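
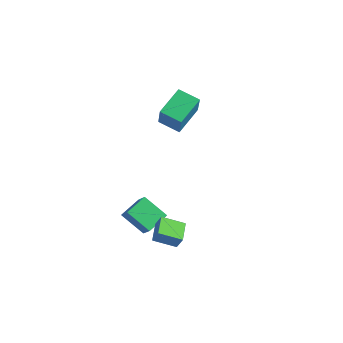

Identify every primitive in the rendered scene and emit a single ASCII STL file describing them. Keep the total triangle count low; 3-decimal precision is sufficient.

solid 
facet normal -0.876 -0.361 0.320
outer loop
vertex -3.038 2.552 2.96
vertex -3.445 4.301 3.817
vertex -3.898 3.166 1.298
endloop
endfacet
facet normal 0.205 -0.879 -0.431
outer loop
vertex -2.655 3.679 0.843
vertex -3.038 2.552 2.96
vertex -3.898 3.166 1.298
endloop
endfacet
facet normal -0.876 -0.361 0.320
outer loop
vertex -3.898 3.166 1.298
vertex -3.445 4.301 3.817
vertex -4.306 4.915 2.155
endloop
endfacet
facet normal -0.437 0.311 -0.844
outer loop
vertex -4.306 4.915 2.155
vertex -2.655 3.679 0.843
vertex -3.898 3.166 1.298
endloop
endfacet
facet normal 0.437 -0.312 0.844
outer loop
vertex -3.038 2.552 2.96
vertex -2.202 4.814 3.362
vertex -3.445 4.301 3.817
endloop
endfacet
facet normal 0.205 -0.879 -0.431
outer loop
vertex -1.794 3.065 2.505
vertex -3.038 2.552 2.96
vertex -2.655 3.679 0.843
endloop
endfacet
facet normal 0.437 -0.311 0.844
outer loop
vertex -1.794 3.065 2.505
vertex -2.202 4.814 3.362
vertex -3.038 2.552 2.96
endloop
endfacet
facet normal -0.205 0.879 0.431
outer loop
vertex -3.445 4.301 3.817
vertex -2.202 4.814 3.362
vertex -4.306 4.915 2.155
endloop
endfacet
facet normal -0.437 0.312 -0.844
outer loop
vertex -3.062 5.428 1.7
vertex -2.655 3.679 0.843
vertex -4.306 4.915 2.155
endloop
endfacet
facet normal -0.205 0.879 0.431
outer loop
vertex -4.306 4.915 2.155
vertex -2.202 4.814 3.362
vertex -3.062 5.428 1.7
endloop
endfacet
facet normal 0.876 0.361 -0.320
outer loop
vertex -3.062 5.428 1.7
vertex -1.794 3.065 2.505
vertex -2.655 3.679 0.843
endloop
endfacet
facet normal 0.876 0.361 -0.320
outer loop
vertex -2.202 4.814 3.362
vertex -1.794 3.065 2.505
vertex -3.062 5.428 1.7
endloop
endfacet
facet normal -0.743 -0.290 0.603
outer loop
vertex 1.346 -3.512 0.188
vertex 1.229 -2.186 0.682
vertex 0.509 -3.248 -0.716
endloop
endfacet
facet normal 0.082 -0.934 -0.349
outer loop
vertex 1.771 -2.754 -1.742
vertex 1.346 -3.512 0.188
vertex 0.509 -3.248 -0.716
endloop
endfacet
facet normal -0.743 -0.290 0.603
outer loop
vertex 0.509 -3.248 -0.716
vertex 1.229 -2.186 0.682
vertex 0.392 -1.922 -0.222
endloop
endfacet
facet normal -0.665 0.209 -0.717
outer loop
vertex 0.392 -1.922 -0.222
vertex 1.771 -2.754 -1.742
vertex 0.509 -3.248 -0.716
endloop
endfacet
facet normal 0.665 -0.209 0.717
outer loop
vertex 1.346 -3.512 0.188
vertex 2.491 -1.692 -0.344
vertex 1.229 -2.186 0.682
endloop
endfacet
facet normal 0.082 -0.934 -0.349
outer loop
vertex 2.608 -3.018 -0.838
vertex 1.346 -3.512 0.188
vertex 1.771 -2.754 -1.742
endloop
endfacet
facet normal 0.665 -0.209 0.717
outer loop
vertex 2.608 -3.018 -0.838
vertex 2.491 -1.692 -0.344
vertex 1.346 -3.512 0.188
endloop
endfacet
facet normal -0.082 0.934 0.349
outer loop
vertex 1.229 -2.186 0.682
vertex 2.491 -1.692 -0.344
vertex 0.392 -1.922 -0.222
endloop
endfacet
facet normal -0.665 0.209 -0.717
outer loop
vertex 1.654 -1.428 -1.248
vertex 1.771 -2.754 -1.742
vertex 0.392 -1.922 -0.222
endloop
endfacet
facet normal -0.082 0.934 0.349
outer loop
vertex 0.392 -1.922 -0.222
vertex 2.491 -1.692 -0.344
vertex 1.654 -1.428 -1.248
endloop
endfacet
facet normal 0.743 0.290 -0.603
outer loop
vertex 1.654 -1.428 -1.248
vertex 2.608 -3.018 -0.838
vertex 1.771 -2.754 -1.742
endloop
endfacet
facet normal 0.743 0.290 -0.603
outer loop
vertex 2.491 -1.692 -0.344
vertex 2.608 -3.018 -0.838
vertex 1.654 -1.428 -1.248
endloop
endfacet
facet normal -0.648 0.724 0.235
outer loop
vertex 3.211 -2.703 0.563
vertex 4.08 -1.755 0.037
vertex 2.824 -2.791 -0.234
endloop
endfacet
facet normal -0.625 -0.682 0.379
outer loop
vertex 3.66 -3.725 -0.537
vertex 3.211 -2.703 0.563
vertex 2.824 -2.791 -0.234
endloop
endfacet
facet normal -0.648 0.724 0.236
outer loop
vertex 2.824 -2.791 -0.234
vertex 4.08 -1.755 0.037
vertex 3.693 -1.842 -0.76
endloop
endfacet
facet normal -0.434 -0.098 -0.895
outer loop
vertex 3.693 -1.842 -0.76
vertex 3.66 -3.725 -0.537
vertex 2.824 -2.791 -0.234
endloop
endfacet
facet normal 0.434 0.098 0.895
outer loop
vertex 3.211 -2.703 0.563
vertex 4.916 -2.689 -0.266
vertex 4.08 -1.755 0.037
endloop
endfacet
facet normal -0.626 -0.682 0.378
outer loop
vertex 4.047 -3.638 0.26
vertex 3.211 -2.703 0.563
vertex 3.66 -3.725 -0.537
endloop
endfacet
facet normal 0.434 0.098 0.895
outer loop
vertex 4.047 -3.638 0.26
vertex 4.916 -2.689 -0.266
vertex 3.211 -2.703 0.563
endloop
endfacet
facet normal 0.625 0.682 -0.378
outer loop
vertex 4.08 -1.755 0.037
vertex 4.916 -2.689 -0.266
vertex 3.693 -1.842 -0.76
endloop
endfacet
facet normal -0.435 -0.098 -0.895
outer loop
vertex 4.529 -2.777 -1.063
vertex 3.66 -3.725 -0.537
vertex 3.693 -1.842 -0.76
endloop
endfacet
facet normal 0.625 0.682 -0.379
outer loop
vertex 3.693 -1.842 -0.76
vertex 4.916 -2.689 -0.266
vertex 4.529 -2.777 -1.063
endloop
endfacet
facet normal 0.648 -0.724 -0.235
outer loop
vertex 4.529 -2.777 -1.063
vertex 4.047 -3.638 0.26
vertex 3.66 -3.725 -0.537
endloop
endfacet
facet normal 0.648 -0.724 -0.235
outer loop
vertex 4.916 -2.689 -0.266
vertex 4.047 -3.638 0.26
vertex 4.529 -2.777 -1.063
endloop
endfacet

endsolid


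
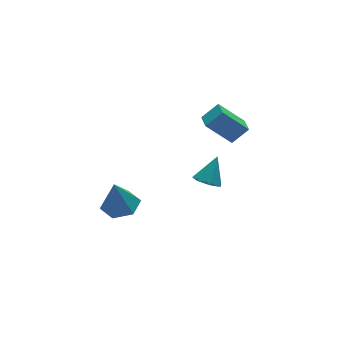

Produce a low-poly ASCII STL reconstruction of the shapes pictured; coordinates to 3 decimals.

solid 
facet normal -0.547 -0.338 -0.766
outer loop
vertex 2.806 3.117 -1.795
vertex 2.174 3.362 -1.452
vertex 2.625 3.734 -1.938
endloop
endfacet
facet normal 0.946 0.222 -0.238
outer loop
vertex 2.806 3.117 -1.795
vertex 2.625 3.734 -1.938
vertex 3.006 3.878 -0.288
endloop
endfacet
facet normal -0.547 -0.338 -0.766
outer loop
vertex 2.625 3.734 -1.938
vertex 2.174 3.362 -1.452
vertex 2.104 4.072 -1.715
endloop
endfacet
facet normal 0.478 0.859 -0.185
outer loop
vertex 2.625 3.734 -1.938
vertex 2.104 4.072 -1.715
vertex 3.006 3.878 -0.288
endloop
endfacet
facet normal -0.547 -0.338 -0.766
outer loop
vertex 2.104 4.072 -1.715
vertex 2.174 3.362 -1.452
vertex 1.636 3.875 -1.294
endloop
endfacet
facet normal -0.181 0.953 0.244
outer loop
vertex 2.104 4.072 -1.715
vertex 1.636 3.875 -1.294
vertex 3.006 3.878 -0.288
endloop
endfacet
facet normal -0.547 -0.338 -0.766
outer loop
vertex 1.636 3.875 -1.294
vertex 2.174 3.362 -1.452
vertex 1.573 3.293 -0.992
endloop
endfacet
facet normal -0.534 0.434 0.726
outer loop
vertex 1.636 3.875 -1.294
vertex 1.573 3.293 -0.992
vertex 3.006 3.878 -0.288
endloop
endfacet
facet normal -0.547 -0.340 -0.765
outer loop
vertex 1.573 3.293 -0.992
vertex 2.174 3.362 -1.452
vertex 1.963 2.763 -1.035
endloop
endfacet
facet normal -0.316 -0.306 0.898
outer loop
vertex 1.573 3.293 -0.992
vertex 1.963 2.763 -1.035
vertex 3.006 3.878 -0.288
endloop
endfacet
facet normal -0.548 -0.340 -0.765
outer loop
vertex 1.963 2.763 -1.035
vertex 2.174 3.362 -1.452
vertex 2.512 2.684 -1.393
endloop
endfacet
facet normal 0.309 -0.712 0.631
outer loop
vertex 1.963 2.763 -1.035
vertex 2.512 2.684 -1.393
vertex 3.006 3.878 -0.288
endloop
endfacet
facet normal -0.547 -0.339 -0.765
outer loop
vertex 2.512 2.684 -1.393
vertex 2.174 3.362 -1.452
vertex 2.806 3.117 -1.795
endloop
endfacet
facet normal 0.871 -0.476 0.125
outer loop
vertex 2.512 2.684 -1.393
vertex 2.806 3.117 -1.795
vertex 3.006 3.878 -0.288
endloop
endfacet
facet normal -0.752 0.087 -0.653
outer loop
vertex 2.1 3.479 2.982
vertex 2.317 4.277 2.839
vertex 3.233 2.922 1.603
endloop
endfacet
facet normal -0.259 -0.951 0.171
outer loop
vertex 4.083 2.823 2.341
vertex 2.1 3.479 2.982
vertex 3.233 2.922 1.603
endloop
endfacet
facet normal -0.752 0.088 -0.653
outer loop
vertex 3.233 2.922 1.603
vertex 2.317 4.277 2.839
vertex 3.451 3.72 1.459
endloop
endfacet
facet normal 0.606 -0.299 -0.738
outer loop
vertex 3.451 3.72 1.459
vertex 4.083 2.823 2.341
vertex 3.233 2.922 1.603
endloop
endfacet
facet normal -0.606 0.297 0.738
outer loop
vertex 2.1 3.479 2.982
vertex 3.167 4.178 3.577
vertex 2.317 4.277 2.839
endloop
endfacet
facet normal -0.259 -0.951 0.171
outer loop
vertex 2.949 3.38 3.721
vertex 2.1 3.479 2.982
vertex 4.083 2.823 2.341
endloop
endfacet
facet normal -0.607 0.299 0.737
outer loop
vertex 2.949 3.38 3.721
vertex 3.167 4.178 3.577
vertex 2.1 3.479 2.982
endloop
endfacet
facet normal 0.259 0.951 -0.171
outer loop
vertex 2.317 4.277 2.839
vertex 3.167 4.178 3.577
vertex 3.451 3.72 1.459
endloop
endfacet
facet normal 0.607 -0.297 -0.737
outer loop
vertex 4.3 3.621 2.198
vertex 4.083 2.823 2.341
vertex 3.451 3.72 1.459
endloop
endfacet
facet normal 0.259 0.951 -0.171
outer loop
vertex 3.451 3.72 1.459
vertex 3.167 4.178 3.577
vertex 4.3 3.621 2.198
endloop
endfacet
facet normal 0.752 -0.087 0.653
outer loop
vertex 4.3 3.621 2.198
vertex 2.949 3.38 3.721
vertex 4.083 2.823 2.341
endloop
endfacet
facet normal 0.752 -0.088 0.653
outer loop
vertex 3.167 4.178 3.577
vertex 2.949 3.38 3.721
vertex 4.3 3.621 2.198
endloop
endfacet
facet normal 0.153 -0.052 -0.987
outer loop
vertex -1.747 2.66 -0.256
vertex -2.661 2.976 -0.414
vertex -1.927 3.62 -0.334
endloop
endfacet
facet normal 0.799 0.196 0.568
outer loop
vertex -1.747 2.66 -0.256
vertex -1.927 3.62 -0.334
vertex -2.919 3.064 1.254
endloop
endfacet
facet normal 0.153 -0.052 -0.987
outer loop
vertex -1.927 3.62 -0.334
vertex -2.661 2.976 -0.414
vertex -2.841 3.936 -0.492
endloop
endfacet
facet normal 0.223 0.868 0.443
outer loop
vertex -1.927 3.62 -0.334
vertex -2.841 3.936 -0.492
vertex -2.919 3.064 1.254
endloop
endfacet
facet normal 0.153 -0.052 -0.987
outer loop
vertex -2.841 3.936 -0.492
vertex -2.661 2.976 -0.414
vertex -3.575 3.292 -0.572
endloop
endfacet
facet normal -0.645 0.695 0.318
outer loop
vertex -2.841 3.936 -0.492
vertex -3.575 3.292 -0.572
vertex -2.919 3.064 1.254
endloop
endfacet
facet normal 0.153 -0.052 -0.987
outer loop
vertex -3.575 3.292 -0.572
vertex -2.661 2.976 -0.414
vertex -3.395 2.332 -0.494
endloop
endfacet
facet normal -0.936 -0.150 0.318
outer loop
vertex -3.575 3.292 -0.572
vertex -3.395 2.332 -0.494
vertex -2.919 3.064 1.254
endloop
endfacet
facet normal 0.153 -0.052 -0.987
outer loop
vertex -3.395 2.332 -0.494
vertex -2.661 2.976 -0.414
vertex -2.481 2.016 -0.336
endloop
endfacet
facet normal -0.360 -0.821 0.442
outer loop
vertex -3.395 2.332 -0.494
vertex -2.481 2.016 -0.336
vertex -2.919 3.064 1.254
endloop
endfacet
facet normal 0.153 -0.052 -0.987
outer loop
vertex -2.481 2.016 -0.336
vertex -2.661 2.976 -0.414
vertex -1.747 2.66 -0.256
endloop
endfacet
facet normal 0.507 -0.649 0.567
outer loop
vertex -2.481 2.016 -0.336
vertex -1.747 2.66 -0.256
vertex -2.919 3.064 1.254
endloop
endfacet

endsolid


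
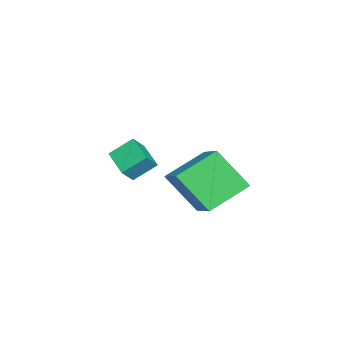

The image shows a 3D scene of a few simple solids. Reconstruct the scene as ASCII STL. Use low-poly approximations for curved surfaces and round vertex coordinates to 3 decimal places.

solid 
facet normal -0.737 -0.589 0.331
outer loop
vertex -2.005 -3.047 -0.682
vertex -2.535 -2.738 -1.313
vertex -1.619 -3.964 -1.455
endloop
endfacet
facet normal 0.602 -0.351 0.717
outer loop
vertex -0.565 -3.122 -1.927
vertex -2.005 -3.047 -0.682
vertex -1.619 -3.964 -1.455
endloop
endfacet
facet normal -0.737 -0.589 0.331
outer loop
vertex -1.619 -3.964 -1.455
vertex -2.535 -2.738 -1.313
vertex -2.149 -3.655 -2.086
endloop
endfacet
facet normal 0.306 -0.728 -0.614
outer loop
vertex -2.149 -3.655 -2.086
vertex -0.565 -3.122 -1.927
vertex -1.619 -3.964 -1.455
endloop
endfacet
facet normal -0.306 0.728 0.614
outer loop
vertex -2.005 -3.047 -0.682
vertex -1.481 -1.896 -1.785
vertex -2.535 -2.738 -1.313
endloop
endfacet
facet normal 0.602 -0.351 0.717
outer loop
vertex -0.951 -2.205 -1.154
vertex -2.005 -3.047 -0.682
vertex -0.565 -3.122 -1.927
endloop
endfacet
facet normal -0.306 0.728 0.614
outer loop
vertex -0.951 -2.205 -1.154
vertex -1.481 -1.896 -1.785
vertex -2.005 -3.047 -0.682
endloop
endfacet
facet normal -0.602 0.351 -0.717
outer loop
vertex -2.535 -2.738 -1.313
vertex -1.481 -1.896 -1.785
vertex -2.149 -3.655 -2.086
endloop
endfacet
facet normal 0.306 -0.728 -0.614
outer loop
vertex -1.095 -2.813 -2.558
vertex -0.565 -3.122 -1.927
vertex -2.149 -3.655 -2.086
endloop
endfacet
facet normal -0.602 0.351 -0.717
outer loop
vertex -2.149 -3.655 -2.086
vertex -1.481 -1.896 -1.785
vertex -1.095 -2.813 -2.558
endloop
endfacet
facet normal 0.737 0.589 -0.331
outer loop
vertex -1.095 -2.813 -2.558
vertex -0.951 -2.205 -1.154
vertex -0.565 -3.122 -1.927
endloop
endfacet
facet normal 0.737 0.589 -0.331
outer loop
vertex -1.481 -1.896 -1.785
vertex -0.951 -2.205 -1.154
vertex -1.095 -2.813 -2.558
endloop
endfacet
facet normal -0.791 -0.404 -0.460
outer loop
vertex -0.215 0.29 -0.17
vertex 0.018 1.628 -1.745
vertex 0.97 -0.992 -1.082
endloop
endfacet
facet normal -0.112 -0.643 0.758
outer loop
vertex 2.702 -0.108 -0.075
vertex -0.215 0.29 -0.17
vertex 0.97 -0.992 -1.082
endloop
endfacet
facet normal -0.791 -0.404 -0.460
outer loop
vertex 0.97 -0.992 -1.082
vertex 0.018 1.628 -1.745
vertex 1.203 0.346 -2.658
endloop
endfacet
facet normal 0.602 -0.651 -0.463
outer loop
vertex 1.203 0.346 -2.658
vertex 2.702 -0.108 -0.075
vertex 0.97 -0.992 -1.082
endloop
endfacet
facet normal -0.602 0.651 0.464
outer loop
vertex -0.215 0.29 -0.17
vertex 1.75 2.512 -0.738
vertex 0.018 1.628 -1.745
endloop
endfacet
facet normal -0.112 -0.643 0.757
outer loop
vertex 1.517 1.174 0.838
vertex -0.215 0.29 -0.17
vertex 2.702 -0.108 -0.075
endloop
endfacet
facet normal -0.602 0.651 0.463
outer loop
vertex 1.517 1.174 0.838
vertex 1.75 2.512 -0.738
vertex -0.215 0.29 -0.17
endloop
endfacet
facet normal 0.112 0.643 -0.757
outer loop
vertex 0.018 1.628 -1.745
vertex 1.75 2.512 -0.738
vertex 1.203 0.346 -2.658
endloop
endfacet
facet normal 0.602 -0.650 -0.464
outer loop
vertex 2.935 1.23 -1.65
vertex 2.702 -0.108 -0.075
vertex 1.203 0.346 -2.658
endloop
endfacet
facet normal 0.113 0.643 -0.758
outer loop
vertex 1.203 0.346 -2.658
vertex 1.75 2.512 -0.738
vertex 2.935 1.23 -1.65
endloop
endfacet
facet normal 0.791 0.404 0.460
outer loop
vertex 2.935 1.23 -1.65
vertex 1.517 1.174 0.838
vertex 2.702 -0.108 -0.075
endloop
endfacet
facet normal 0.791 0.404 0.460
outer loop
vertex 1.75 2.512 -0.738
vertex 1.517 1.174 0.838
vertex 2.935 1.23 -1.65
endloop
endfacet

endsolid


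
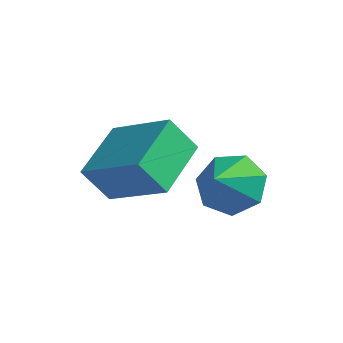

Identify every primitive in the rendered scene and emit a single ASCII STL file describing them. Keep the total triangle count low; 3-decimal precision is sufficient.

solid 
facet normal -0.871 0.027 -0.491
outer loop
vertex -1.612 -2.902 -1.013
vertex -1.83 -1.316 -0.54
vertex -1.086 -2.557 -1.928
endloop
endfacet
facet normal 0.131 -0.950 -0.283
outer loop
vertex 0.49 -2.604 -1.04
vertex -1.612 -2.902 -1.013
vertex -1.086 -2.557 -1.928
endloop
endfacet
facet normal -0.871 0.026 -0.490
outer loop
vertex -1.086 -2.557 -1.928
vertex -1.83 -1.316 -0.54
vertex -1.305 -0.97 -1.455
endloop
endfacet
facet normal 0.474 0.311 -0.824
outer loop
vertex -1.305 -0.97 -1.455
vertex 0.49 -2.604 -1.04
vertex -1.086 -2.557 -1.928
endloop
endfacet
facet normal -0.474 -0.311 0.824
outer loop
vertex -1.612 -2.902 -1.013
vertex -0.254 -1.363 0.348
vertex -1.83 -1.316 -0.54
endloop
endfacet
facet normal 0.131 -0.950 -0.284
outer loop
vertex -0.035 -2.95 -0.125
vertex -1.612 -2.902 -1.013
vertex 0.49 -2.604 -1.04
endloop
endfacet
facet normal -0.473 -0.311 0.824
outer loop
vertex -0.035 -2.95 -0.125
vertex -0.254 -1.363 0.348
vertex -1.612 -2.902 -1.013
endloop
endfacet
facet normal -0.132 0.950 0.284
outer loop
vertex -1.83 -1.316 -0.54
vertex -0.254 -1.363 0.348
vertex -1.305 -0.97 -1.455
endloop
endfacet
facet normal 0.474 0.311 -0.824
outer loop
vertex 0.272 -1.018 -0.567
vertex 0.49 -2.604 -1.04
vertex -1.305 -0.97 -1.455
endloop
endfacet
facet normal -0.131 0.950 0.283
outer loop
vertex -1.305 -0.97 -1.455
vertex -0.254 -1.363 0.348
vertex 0.272 -1.018 -0.567
endloop
endfacet
facet normal 0.871 -0.026 0.490
outer loop
vertex 0.272 -1.018 -0.567
vertex -0.035 -2.95 -0.125
vertex 0.49 -2.604 -1.04
endloop
endfacet
facet normal 0.871 -0.026 0.491
outer loop
vertex -0.254 -1.363 0.348
vertex -0.035 -2.95 -0.125
vertex 0.272 -1.018 -0.567
endloop
endfacet
facet normal -0.062 0.761 -0.646
outer loop
vertex 1.248 0.146 -2.791
vertex 0.384 0.265 -2.568
vertex 1.115 0.638 -2.199
endloop
endfacet
facet normal 0.843 -0.304 0.443
outer loop
vertex 1.248 0.146 -2.791
vertex 1.115 0.638 -2.199
vertex 0.456 -0.625 -1.812
endloop
endfacet
facet normal -0.062 0.761 -0.646
outer loop
vertex 1.115 0.638 -2.199
vertex 0.384 0.265 -2.568
vertex 0.432 0.849 -1.885
endloop
endfacet
facet normal 0.430 0.052 0.901
outer loop
vertex 1.115 0.638 -2.199
vertex 0.432 0.849 -1.885
vertex 0.456 -0.625 -1.812
endloop
endfacet
facet normal -0.063 0.761 -0.646
outer loop
vertex 0.432 0.849 -1.885
vertex 0.384 0.265 -2.568
vertex -0.287 0.62 -2.085
endloop
endfacet
facet normal -0.280 0.043 0.959
outer loop
vertex 0.432 0.849 -1.885
vertex -0.287 0.62 -2.085
vertex 0.456 -0.625 -1.812
endloop
endfacet
facet normal -0.062 0.761 -0.646
outer loop
vertex -0.287 0.62 -2.085
vertex 0.384 0.265 -2.568
vertex -0.501 0.124 -2.649
endloop
endfacet
facet normal -0.754 -0.325 0.571
outer loop
vertex -0.287 0.62 -2.085
vertex -0.501 0.124 -2.649
vertex 0.456 -0.625 -1.812
endloop
endfacet
facet normal -0.062 0.761 -0.646
outer loop
vertex -0.501 0.124 -2.649
vertex 0.384 0.265 -2.568
vertex -0.048 -0.266 -3.152
endloop
endfacet
facet normal -0.632 -0.774 0.031
outer loop
vertex -0.501 0.124 -2.649
vertex -0.048 -0.266 -3.152
vertex 0.456 -0.625 -1.812
endloop
endfacet
facet normal -0.062 0.761 -0.646
outer loop
vertex -0.048 -0.266 -3.152
vertex 0.384 0.265 -2.568
vertex 0.73 -0.256 -3.215
endloop
endfacet
facet normal -0.008 -0.967 -0.256
outer loop
vertex -0.048 -0.266 -3.152
vertex 0.73 -0.256 -3.215
vertex 0.456 -0.625 -1.812
endloop
endfacet
facet normal -0.062 0.761 -0.646
outer loop
vertex 0.73 -0.256 -3.215
vertex 0.384 0.265 -2.568
vertex 1.248 0.146 -2.791
endloop
endfacet
facet normal 0.648 -0.758 -0.073
outer loop
vertex 0.73 -0.256 -3.215
vertex 1.248 0.146 -2.791
vertex 0.456 -0.625 -1.812
endloop
endfacet

endsolid


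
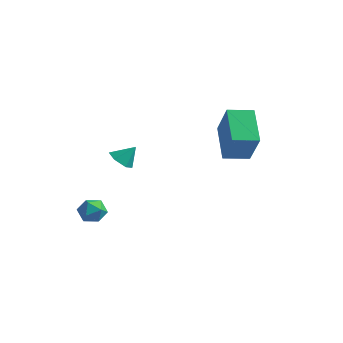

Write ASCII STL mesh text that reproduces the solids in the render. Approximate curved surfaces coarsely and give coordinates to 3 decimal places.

solid 
facet normal -0.466 0.297 -0.833
outer loop
vertex 0.96 3.135 3.189
vertex 1.869 4.136 3.038
vertex 2.214 1.821 2.019
endloop
endfacet
facet normal -0.668 -0.736 0.111
outer loop
vertex 3.211 1.184 3.802
vertex 0.96 3.135 3.189
vertex 2.214 1.821 2.019
endloop
endfacet
facet normal -0.466 0.297 -0.833
outer loop
vertex 2.214 1.821 2.019
vertex 1.869 4.136 3.038
vertex 3.122 2.822 1.868
endloop
endfacet
facet normal 0.580 -0.608 -0.542
outer loop
vertex 3.122 2.822 1.868
vertex 3.211 1.184 3.802
vertex 2.214 1.821 2.019
endloop
endfacet
facet normal -0.580 0.608 0.542
outer loop
vertex 0.96 3.135 3.189
vertex 2.866 3.499 4.821
vertex 1.869 4.136 3.038
endloop
endfacet
facet normal -0.668 -0.736 0.111
outer loop
vertex 1.958 2.498 4.972
vertex 0.96 3.135 3.189
vertex 3.211 1.184 3.802
endloop
endfacet
facet normal -0.580 0.608 0.542
outer loop
vertex 1.958 2.498 4.972
vertex 2.866 3.499 4.821
vertex 0.96 3.135 3.189
endloop
endfacet
facet normal 0.668 0.736 -0.111
outer loop
vertex 1.869 4.136 3.038
vertex 2.866 3.499 4.821
vertex 3.122 2.822 1.868
endloop
endfacet
facet normal 0.580 -0.608 -0.542
outer loop
vertex 4.12 2.185 3.651
vertex 3.211 1.184 3.802
vertex 3.122 2.822 1.868
endloop
endfacet
facet normal 0.668 0.736 -0.111
outer loop
vertex 3.122 2.822 1.868
vertex 2.866 3.499 4.821
vertex 4.12 2.185 3.651
endloop
endfacet
facet normal 0.466 -0.298 0.833
outer loop
vertex 4.12 2.185 3.651
vertex 1.958 2.498 4.972
vertex 3.211 1.184 3.802
endloop
endfacet
facet normal 0.466 -0.297 0.833
outer loop
vertex 2.866 3.499 4.821
vertex 1.958 2.498 4.972
vertex 4.12 2.185 3.651
endloop
endfacet
facet normal -0.448 -0.492 -0.746
outer loop
vertex -0.847 -1.269 1.696
vertex -1.339 -1.534 2.166
vertex -1.464 -0.901 1.824
endloop
endfacet
facet normal 0.474 0.860 -0.190
outer loop
vertex -0.847 -1.269 1.696
vertex -1.464 -0.901 1.824
vertex -0.841 -0.986 2.994
endloop
endfacet
facet normal -0.448 -0.492 -0.746
outer loop
vertex -1.464 -0.901 1.824
vertex -1.339 -1.534 2.166
vertex -1.956 -1.166 2.294
endloop
endfacet
facet normal -0.290 0.931 0.222
outer loop
vertex -1.464 -0.901 1.824
vertex -1.956 -1.166 2.294
vertex -0.841 -0.986 2.994
endloop
endfacet
facet normal -0.448 -0.492 -0.746
outer loop
vertex -1.956 -1.166 2.294
vertex -1.339 -1.534 2.166
vertex -1.831 -1.798 2.636
endloop
endfacet
facet normal -0.541 0.315 0.780
outer loop
vertex -1.956 -1.166 2.294
vertex -1.831 -1.798 2.636
vertex -0.841 -0.986 2.994
endloop
endfacet
facet normal -0.447 -0.494 -0.746
outer loop
vertex -1.831 -1.798 2.636
vertex -1.339 -1.534 2.166
vertex -1.213 -2.166 2.509
endloop
endfacet
facet normal -0.031 -0.372 0.928
outer loop
vertex -1.831 -1.798 2.636
vertex -1.213 -2.166 2.509
vertex -0.841 -0.986 2.994
endloop
endfacet
facet normal -0.448 -0.494 -0.745
outer loop
vertex -1.213 -2.166 2.509
vertex -1.339 -1.534 2.166
vertex -0.721 -1.902 2.038
endloop
endfacet
facet normal 0.732 -0.443 0.517
outer loop
vertex -1.213 -2.166 2.509
vertex -0.721 -1.902 2.038
vertex -0.841 -0.986 2.994
endloop
endfacet
facet normal -0.448 -0.492 -0.746
outer loop
vertex -0.721 -1.902 2.038
vertex -1.339 -1.534 2.166
vertex -0.847 -1.269 1.696
endloop
endfacet
facet normal 0.984 0.173 -0.042
outer loop
vertex -0.721 -1.902 2.038
vertex -0.847 -1.269 1.696
vertex -0.841 -0.986 2.994
endloop
endfacet
facet normal -0.987 -0.089 0.133
outer loop
vertex -3.987 -1.214 -2.384
vertex -3.865 -1.856 -1.906
vertex -3.889 -1.113 -1.587
endloop
endfacet
facet normal -0.805 0.593 0.024
outer loop
vertex -3.987 -1.214 -2.384
vertex -3.889 -1.113 -1.587
vertex -3.531 -0.606 -2.106
endloop
endfacet
facet normal -0.476 0.635 -0.608
outer loop
vertex -3.987 -1.214 -2.384
vertex -3.531 -0.606 -2.106
vertex -3.286 -1.036 -2.747
endloop
endfacet
facet normal -0.455 -0.021 -0.890
outer loop
vertex -3.987 -1.214 -2.384
vertex -3.286 -1.036 -2.747
vertex -3.492 -1.809 -2.623
endloop
endfacet
facet normal -0.771 -0.468 -0.432
outer loop
vertex -3.987 -1.214 -2.384
vertex -3.492 -1.809 -2.623
vertex -3.865 -1.856 -1.906
endloop
endfacet
facet normal -0.338 0.779 0.528
outer loop
vertex -3.531 -0.606 -2.106
vertex -3.889 -1.113 -1.587
vertex -3.128 -0.871 -1.457
endloop
endfacet
facet normal -0.632 -0.323 0.705
outer loop
vertex -3.889 -1.113 -1.587
vertex -3.865 -1.856 -1.906
vertex -3.334 -1.644 -1.333
endloop
endfacet
facet normal -0.281 -0.937 -0.208
outer loop
vertex -3.865 -1.856 -1.906
vertex -3.492 -1.809 -2.623
vertex -3.089 -2.074 -1.974
endloop
endfacet
facet normal 0.230 -0.214 -0.949
outer loop
vertex -3.492 -1.809 -2.623
vertex -3.286 -1.036 -2.747
vertex -2.731 -1.567 -2.493
endloop
endfacet
facet normal 0.195 0.847 -0.494
outer loop
vertex -3.286 -1.036 -2.747
vertex -3.531 -0.606 -2.106
vertex -2.755 -0.824 -2.174
endloop
endfacet
facet normal 0.455 0.021 0.890
outer loop
vertex -2.633 -1.466 -1.696
vertex -3.128 -0.871 -1.457
vertex -3.334 -1.644 -1.333
endloop
endfacet
facet normal 0.476 -0.635 0.608
outer loop
vertex -2.633 -1.466 -1.696
vertex -3.334 -1.644 -1.333
vertex -3.089 -2.074 -1.974
endloop
endfacet
facet normal 0.805 -0.593 -0.024
outer loop
vertex -2.633 -1.466 -1.696
vertex -3.089 -2.074 -1.974
vertex -2.731 -1.567 -2.493
endloop
endfacet
facet normal 0.987 0.089 -0.133
outer loop
vertex -2.633 -1.466 -1.696
vertex -2.731 -1.567 -2.493
vertex -2.755 -0.824 -2.174
endloop
endfacet
facet normal 0.771 0.468 0.432
outer loop
vertex -2.633 -1.466 -1.696
vertex -2.755 -0.824 -2.174
vertex -3.128 -0.871 -1.457
endloop
endfacet
facet normal -0.230 0.214 0.949
outer loop
vertex -3.334 -1.644 -1.333
vertex -3.128 -0.871 -1.457
vertex -3.889 -1.113 -1.587
endloop
endfacet
facet normal -0.195 -0.847 0.494
outer loop
vertex -3.089 -2.074 -1.974
vertex -3.334 -1.644 -1.333
vertex -3.865 -1.856 -1.906
endloop
endfacet
facet normal 0.338 -0.779 -0.528
outer loop
vertex -2.731 -1.567 -2.493
vertex -3.089 -2.074 -1.974
vertex -3.492 -1.809 -2.623
endloop
endfacet
facet normal 0.632 0.323 -0.705
outer loop
vertex -2.755 -0.824 -2.174
vertex -2.731 -1.567 -2.493
vertex -3.286 -1.036 -2.747
endloop
endfacet
facet normal 0.281 0.937 0.208
outer loop
vertex -3.128 -0.871 -1.457
vertex -2.755 -0.824 -2.174
vertex -3.531 -0.606 -2.106
endloop
endfacet

endsolid


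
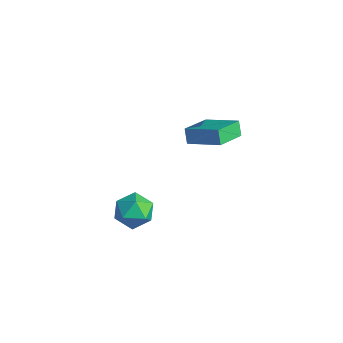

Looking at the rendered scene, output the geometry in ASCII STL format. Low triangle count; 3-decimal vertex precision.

solid 
facet normal -0.244 0.925 0.292
outer loop
vertex 1.614 -1.82 -4.041
vertex 1.35 -2.235 -2.948
vertex 2.462 -1.863 -3.196
endloop
endfacet
facet normal 0.259 0.942 -0.212
outer loop
vertex 1.614 -1.82 -4.041
vertex 2.462 -1.863 -3.196
vertex 2.72 -2.187 -4.32
endloop
endfacet
facet normal 0.004 0.612 -0.791
outer loop
vertex 1.614 -1.82 -4.041
vertex 2.72 -2.187 -4.32
vertex 1.767 -2.76 -4.768
endloop
endfacet
facet normal -0.658 0.391 -0.644
outer loop
vertex 1.614 -1.82 -4.041
vertex 1.767 -2.76 -4.768
vertex 0.92 -2.79 -3.92
endloop
endfacet
facet normal -0.811 0.584 0.026
outer loop
vertex 1.614 -1.82 -4.041
vertex 0.92 -2.79 -3.92
vertex 1.35 -2.235 -2.948
endloop
endfacet
facet normal 0.821 0.571 0.024
outer loop
vertex 2.72 -2.187 -4.32
vertex 2.462 -1.863 -3.196
vertex 3.14 -2.83 -3.4
endloop
endfacet
facet normal 0.006 0.542 0.840
outer loop
vertex 2.462 -1.863 -3.196
vertex 1.35 -2.235 -2.948
vertex 2.293 -2.86 -2.552
endloop
endfacet
facet normal -0.912 -0.010 0.409
outer loop
vertex 1.35 -2.235 -2.948
vertex 0.92 -2.79 -3.92
vertex 1.34 -3.433 -3.0
endloop
endfacet
facet normal -0.664 -0.323 -0.674
outer loop
vertex 0.92 -2.79 -3.92
vertex 1.767 -2.76 -4.768
vertex 1.598 -3.757 -4.124
endloop
endfacet
facet normal 0.407 0.036 -0.913
outer loop
vertex 1.767 -2.76 -4.768
vertex 2.72 -2.187 -4.32
vertex 2.71 -3.385 -4.372
endloop
endfacet
facet normal 0.658 -0.391 0.644
outer loop
vertex 2.446 -3.8 -3.279
vertex 3.14 -2.83 -3.4
vertex 2.293 -2.86 -2.552
endloop
endfacet
facet normal -0.004 -0.612 0.791
outer loop
vertex 2.446 -3.8 -3.279
vertex 2.293 -2.86 -2.552
vertex 1.34 -3.433 -3.0
endloop
endfacet
facet normal -0.259 -0.942 0.212
outer loop
vertex 2.446 -3.8 -3.279
vertex 1.34 -3.433 -3.0
vertex 1.598 -3.757 -4.124
endloop
endfacet
facet normal 0.244 -0.925 -0.292
outer loop
vertex 2.446 -3.8 -3.279
vertex 1.598 -3.757 -4.124
vertex 2.71 -3.385 -4.372
endloop
endfacet
facet normal 0.811 -0.584 -0.026
outer loop
vertex 2.446 -3.8 -3.279
vertex 2.71 -3.385 -4.372
vertex 3.14 -2.83 -3.4
endloop
endfacet
facet normal 0.664 0.323 0.674
outer loop
vertex 2.293 -2.86 -2.552
vertex 3.14 -2.83 -3.4
vertex 2.462 -1.863 -3.196
endloop
endfacet
facet normal -0.407 -0.036 0.913
outer loop
vertex 1.34 -3.433 -3.0
vertex 2.293 -2.86 -2.552
vertex 1.35 -2.235 -2.948
endloop
endfacet
facet normal -0.821 -0.571 -0.024
outer loop
vertex 1.598 -3.757 -4.124
vertex 1.34 -3.433 -3.0
vertex 0.92 -2.79 -3.92
endloop
endfacet
facet normal -0.006 -0.542 -0.840
outer loop
vertex 2.71 -3.385 -4.372
vertex 1.598 -3.757 -4.124
vertex 1.767 -2.76 -4.768
endloop
endfacet
facet normal 0.912 0.010 -0.409
outer loop
vertex 3.14 -2.83 -3.4
vertex 2.71 -3.385 -4.372
vertex 2.72 -2.187 -4.32
endloop
endfacet
facet normal -0.480 0.188 0.857
outer loop
vertex 1.205 3.339 -0.848
vertex 0.605 5.228 -1.598
vertex -0.605 2.439 -1.665
endloop
endfacet
facet normal 0.284 -0.891 0.353
outer loop
vertex -0.125 2.252 -2.522
vertex 1.205 3.339 -0.848
vertex -0.605 2.439 -1.665
endloop
endfacet
facet normal -0.480 0.188 0.857
outer loop
vertex -0.605 2.439 -1.665
vertex 0.605 5.228 -1.598
vertex -1.205 4.329 -2.416
endloop
endfacet
facet normal -0.830 -0.413 -0.375
outer loop
vertex -1.205 4.329 -2.416
vertex -0.125 2.252 -2.522
vertex -0.605 2.439 -1.665
endloop
endfacet
facet normal 0.830 0.413 0.375
outer loop
vertex 1.205 3.339 -0.848
vertex 1.085 5.041 -2.455
vertex 0.605 5.228 -1.598
endloop
endfacet
facet normal 0.283 -0.891 0.354
outer loop
vertex 1.685 3.151 -1.704
vertex 1.205 3.339 -0.848
vertex -0.125 2.252 -2.522
endloop
endfacet
facet normal 0.830 0.413 0.375
outer loop
vertex 1.685 3.151 -1.704
vertex 1.085 5.041 -2.455
vertex 1.205 3.339 -0.848
endloop
endfacet
facet normal -0.283 0.892 -0.353
outer loop
vertex 0.605 5.228 -1.598
vertex 1.085 5.041 -2.455
vertex -1.205 4.329 -2.416
endloop
endfacet
facet normal -0.830 -0.413 -0.375
outer loop
vertex -0.725 4.141 -3.272
vertex -0.125 2.252 -2.522
vertex -1.205 4.329 -2.416
endloop
endfacet
facet normal -0.283 0.891 -0.354
outer loop
vertex -1.205 4.329 -2.416
vertex 1.085 5.041 -2.455
vertex -0.725 4.141 -3.272
endloop
endfacet
facet normal 0.480 -0.188 -0.857
outer loop
vertex -0.725 4.141 -3.272
vertex 1.685 3.151 -1.704
vertex -0.125 2.252 -2.522
endloop
endfacet
facet normal 0.480 -0.188 -0.857
outer loop
vertex 1.085 5.041 -2.455
vertex 1.685 3.151 -1.704
vertex -0.725 4.141 -3.272
endloop
endfacet

endsolid


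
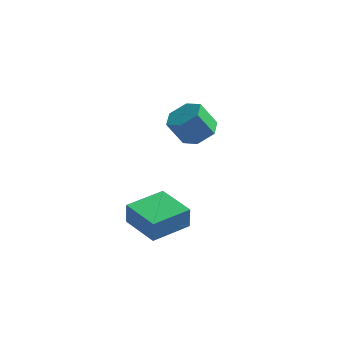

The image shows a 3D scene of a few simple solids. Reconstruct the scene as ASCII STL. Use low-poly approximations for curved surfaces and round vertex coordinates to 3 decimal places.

solid 
facet normal -0.504 -0.864 -0.021
outer loop
vertex 3.656 -4.233 -2.87
vertex 1.887 -3.204 -2.755
vertex 3.611 -4.178 -4.067
endloop
endfacet
facet normal 0.863 -0.502 -0.056
outer loop
vertex 4.673 -2.356 -4.025
vertex 3.656 -4.233 -2.87
vertex 3.611 -4.178 -4.067
endloop
endfacet
facet normal -0.503 -0.864 -0.020
outer loop
vertex 3.611 -4.178 -4.067
vertex 1.887 -3.204 -2.755
vertex 1.841 -3.15 -3.953
endloop
endfacet
facet normal -0.038 0.045 -0.998
outer loop
vertex 1.841 -3.15 -3.953
vertex 4.673 -2.356 -4.025
vertex 3.611 -4.178 -4.067
endloop
endfacet
facet normal 0.038 -0.045 0.998
outer loop
vertex 3.656 -4.233 -2.87
vertex 2.949 -1.382 -2.713
vertex 1.887 -3.204 -2.755
endloop
endfacet
facet normal 0.863 -0.502 -0.056
outer loop
vertex 4.719 -2.41 -2.827
vertex 3.656 -4.233 -2.87
vertex 4.673 -2.356 -4.025
endloop
endfacet
facet normal 0.038 -0.046 0.998
outer loop
vertex 4.719 -2.41 -2.827
vertex 2.949 -1.382 -2.713
vertex 3.656 -4.233 -2.87
endloop
endfacet
facet normal -0.863 0.502 0.056
outer loop
vertex 1.887 -3.204 -2.755
vertex 2.949 -1.382 -2.713
vertex 1.841 -3.15 -3.953
endloop
endfacet
facet normal -0.038 0.046 -0.998
outer loop
vertex 2.904 -1.327 -3.91
vertex 4.673 -2.356 -4.025
vertex 1.841 -3.15 -3.953
endloop
endfacet
facet normal -0.863 0.502 0.056
outer loop
vertex 1.841 -3.15 -3.953
vertex 2.949 -1.382 -2.713
vertex 2.904 -1.327 -3.91
endloop
endfacet
facet normal 0.504 0.864 0.020
outer loop
vertex 2.904 -1.327 -3.91
vertex 4.719 -2.41 -2.827
vertex 4.673 -2.356 -4.025
endloop
endfacet
facet normal 0.503 0.864 0.021
outer loop
vertex 2.949 -1.382 -2.713
vertex 4.719 -2.41 -2.827
vertex 2.904 -1.327 -3.91
endloop
endfacet
facet normal 0.468 0.215 -0.857
outer loop
vertex 4.107 2.266 -0.723
vertex 3.235 2.629 -1.108
vertex 3.868 3.251 -0.606
endloop
endfacet
facet normal 0.852 0.147 0.503
outer loop
vertex 4.107 2.266 -0.723
vertex 3.868 3.251 -0.606
vertex 3.377 1.929 0.613
endloop
endfacet
facet normal 0.852 0.147 0.502
outer loop
vertex 3.377 1.929 0.613
vertex 3.868 3.251 -0.606
vertex 3.138 2.913 0.731
endloop
endfacet
facet normal -0.468 -0.216 0.857
outer loop
vertex 3.377 1.929 0.613
vertex 3.138 2.913 0.731
vertex 2.505 2.291 0.228
endloop
endfacet
facet normal 0.468 0.216 -0.857
outer loop
vertex 3.868 3.251 -0.606
vertex 3.235 2.629 -1.108
vertex 2.996 3.613 -0.991
endloop
endfacet
facet normal 0.222 0.909 0.351
outer loop
vertex 3.868 3.251 -0.606
vertex 2.996 3.613 -0.991
vertex 3.138 2.913 0.731
endloop
endfacet
facet normal 0.223 0.909 0.351
outer loop
vertex 3.138 2.913 0.731
vertex 2.996 3.613 -0.991
vertex 2.266 3.276 0.346
endloop
endfacet
facet normal -0.468 -0.216 0.857
outer loop
vertex 3.138 2.913 0.731
vertex 2.266 3.276 0.346
vertex 2.505 2.291 0.228
endloop
endfacet
facet normal 0.468 0.216 -0.857
outer loop
vertex 2.996 3.613 -0.991
vertex 3.235 2.629 -1.108
vertex 2.363 2.991 -1.493
endloop
endfacet
facet normal -0.629 0.762 -0.151
outer loop
vertex 2.996 3.613 -0.991
vertex 2.363 2.991 -1.493
vertex 2.266 3.276 0.346
endloop
endfacet
facet normal -0.629 0.763 -0.151
outer loop
vertex 2.266 3.276 0.346
vertex 2.363 2.991 -1.493
vertex 1.633 2.654 -0.157
endloop
endfacet
facet normal -0.468 -0.216 0.857
outer loop
vertex 2.266 3.276 0.346
vertex 1.633 2.654 -0.157
vertex 2.505 2.291 0.228
endloop
endfacet
facet normal 0.468 0.216 -0.857
outer loop
vertex 2.363 2.991 -1.493
vertex 3.235 2.629 -1.108
vertex 2.602 2.007 -1.611
endloop
endfacet
facet normal -0.852 -0.147 -0.503
outer loop
vertex 2.363 2.991 -1.493
vertex 2.602 2.007 -1.611
vertex 1.633 2.654 -0.157
endloop
endfacet
facet normal -0.852 -0.147 -0.502
outer loop
vertex 1.633 2.654 -0.157
vertex 2.602 2.007 -1.611
vertex 1.872 1.669 -0.274
endloop
endfacet
facet normal -0.468 -0.215 0.857
outer loop
vertex 1.633 2.654 -0.157
vertex 1.872 1.669 -0.274
vertex 2.505 2.291 0.228
endloop
endfacet
facet normal 0.468 0.216 -0.857
outer loop
vertex 2.602 2.007 -1.611
vertex 3.235 2.629 -1.108
vertex 3.474 1.644 -1.226
endloop
endfacet
facet normal -0.223 -0.909 -0.352
outer loop
vertex 2.602 2.007 -1.611
vertex 3.474 1.644 -1.226
vertex 1.872 1.669 -0.274
endloop
endfacet
facet normal -0.223 -0.910 -0.351
outer loop
vertex 1.872 1.669 -0.274
vertex 3.474 1.644 -1.226
vertex 2.744 1.307 0.111
endloop
endfacet
facet normal -0.468 -0.216 0.857
outer loop
vertex 1.872 1.669 -0.274
vertex 2.744 1.307 0.111
vertex 2.505 2.291 0.228
endloop
endfacet
facet normal 0.468 0.216 -0.857
outer loop
vertex 3.474 1.644 -1.226
vertex 3.235 2.629 -1.108
vertex 4.107 2.266 -0.723
endloop
endfacet
facet normal 0.629 -0.763 0.151
outer loop
vertex 3.474 1.644 -1.226
vertex 4.107 2.266 -0.723
vertex 2.744 1.307 0.111
endloop
endfacet
facet normal 0.629 -0.762 0.151
outer loop
vertex 2.744 1.307 0.111
vertex 4.107 2.266 -0.723
vertex 3.377 1.929 0.613
endloop
endfacet
facet normal -0.468 -0.216 0.857
outer loop
vertex 2.744 1.307 0.111
vertex 3.377 1.929 0.613
vertex 2.505 2.291 0.228
endloop
endfacet

endsolid


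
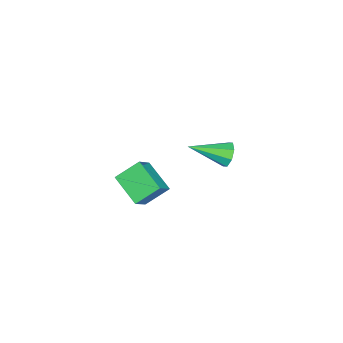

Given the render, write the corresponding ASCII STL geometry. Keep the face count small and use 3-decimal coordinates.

solid 
facet normal -0.296 0.876 -0.381
outer loop
vertex -2.778 3.067 -3.169
vertex -3.152 3.225 -2.515
vertex -2.44 3.351 -2.778
endloop
endfacet
facet normal 0.818 -0.293 -0.495
outer loop
vertex -2.778 3.067 -3.169
vertex -2.44 3.351 -2.778
vertex -2.508 1.315 -1.685
endloop
endfacet
facet normal -0.296 0.876 -0.381
outer loop
vertex -2.44 3.351 -2.778
vertex -3.152 3.225 -2.515
vertex -2.519 3.561 -2.234
endloop
endfacet
facet normal 0.991 0.037 0.130
outer loop
vertex -2.44 3.351 -2.778
vertex -2.519 3.561 -2.234
vertex -2.508 1.315 -1.685
endloop
endfacet
facet normal -0.296 0.876 -0.380
outer loop
vertex -2.519 3.561 -2.234
vertex -3.152 3.225 -2.515
vertex -2.969 3.574 -1.853
endloop
endfacet
facet normal 0.638 0.186 0.747
outer loop
vertex -2.519 3.561 -2.234
vertex -2.969 3.574 -1.853
vertex -2.508 1.315 -1.685
endloop
endfacet
facet normal -0.295 0.877 -0.381
outer loop
vertex -2.969 3.574 -1.853
vertex -3.152 3.225 -2.515
vertex -3.527 3.383 -1.861
endloop
endfacet
facet normal -0.037 0.067 0.997
outer loop
vertex -2.969 3.574 -1.853
vertex -3.527 3.383 -1.861
vertex -2.508 1.315 -1.685
endloop
endfacet
facet normal -0.296 0.876 -0.381
outer loop
vertex -3.527 3.383 -1.861
vertex -3.152 3.225 -2.515
vertex -3.865 3.099 -2.251
endloop
endfacet
facet normal -0.634 -0.250 0.732
outer loop
vertex -3.527 3.383 -1.861
vertex -3.865 3.099 -2.251
vertex -2.508 1.315 -1.685
endloop
endfacet
facet normal -0.296 0.876 -0.381
outer loop
vertex -3.865 3.099 -2.251
vertex -3.152 3.225 -2.515
vertex -3.785 2.889 -2.796
endloop
endfacet
facet normal -0.807 -0.581 0.105
outer loop
vertex -3.865 3.099 -2.251
vertex -3.785 2.889 -2.796
vertex -2.508 1.315 -1.685
endloop
endfacet
facet normal -0.296 0.876 -0.381
outer loop
vertex -3.785 2.889 -2.796
vertex -3.152 3.225 -2.515
vertex -3.335 2.876 -3.176
endloop
endfacet
facet normal -0.454 -0.729 -0.512
outer loop
vertex -3.785 2.889 -2.796
vertex -3.335 2.876 -3.176
vertex -2.508 1.315 -1.685
endloop
endfacet
facet normal -0.296 0.876 -0.381
outer loop
vertex -3.335 2.876 -3.176
vertex -3.152 3.225 -2.515
vertex -2.778 3.067 -3.169
endloop
endfacet
facet normal 0.219 -0.611 -0.761
outer loop
vertex -3.335 2.876 -3.176
vertex -2.778 3.067 -3.169
vertex -2.508 1.315 -1.685
endloop
endfacet
facet normal -0.453 0.694 0.560
outer loop
vertex 1.504 0.408 0.765
vertex 2.548 0.212 1.852
vertex 2.511 1.662 0.025
endloop
endfacet
facet normal -0.687 0.129 -0.716
outer loop
vertex 3.172 0.648 -0.792
vertex 1.504 0.408 0.765
vertex 2.511 1.662 0.025
endloop
endfacet
facet normal -0.452 0.694 0.560
outer loop
vertex 2.511 1.662 0.025
vertex 2.548 0.212 1.852
vertex 3.555 1.465 1.112
endloop
endfacet
facet normal 0.569 0.708 -0.418
outer loop
vertex 3.555 1.465 1.112
vertex 3.172 0.648 -0.792
vertex 2.511 1.662 0.025
endloop
endfacet
facet normal -0.569 -0.708 0.419
outer loop
vertex 1.504 0.408 0.765
vertex 3.209 -0.802 1.035
vertex 2.548 0.212 1.852
endloop
endfacet
facet normal -0.687 0.129 -0.716
outer loop
vertex 2.165 -0.605 -0.052
vertex 1.504 0.408 0.765
vertex 3.172 0.648 -0.792
endloop
endfacet
facet normal -0.569 -0.708 0.418
outer loop
vertex 2.165 -0.605 -0.052
vertex 3.209 -0.802 1.035
vertex 1.504 0.408 0.765
endloop
endfacet
facet normal 0.686 -0.129 0.716
outer loop
vertex 2.548 0.212 1.852
vertex 3.209 -0.802 1.035
vertex 3.555 1.465 1.112
endloop
endfacet
facet normal 0.569 0.708 -0.418
outer loop
vertex 4.216 0.452 0.295
vertex 3.172 0.648 -0.792
vertex 3.555 1.465 1.112
endloop
endfacet
facet normal 0.687 -0.129 0.716
outer loop
vertex 3.555 1.465 1.112
vertex 3.209 -0.802 1.035
vertex 4.216 0.452 0.295
endloop
endfacet
facet normal 0.452 -0.694 -0.560
outer loop
vertex 4.216 0.452 0.295
vertex 2.165 -0.605 -0.052
vertex 3.172 0.648 -0.792
endloop
endfacet
facet normal 0.452 -0.694 -0.560
outer loop
vertex 3.209 -0.802 1.035
vertex 2.165 -0.605 -0.052
vertex 4.216 0.452 0.295
endloop
endfacet

endsolid


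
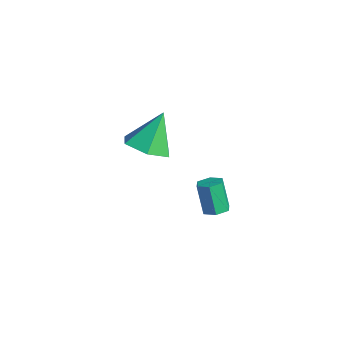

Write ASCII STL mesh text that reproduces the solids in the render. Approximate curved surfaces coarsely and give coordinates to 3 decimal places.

solid 
facet normal 0.150 -0.508 -0.848
outer loop
vertex 2.116 -3.29 2.377
vertex 1.164 -3.744 2.481
vertex 1.261 -2.831 1.951
endloop
endfacet
facet normal 0.440 0.894 0.081
outer loop
vertex 2.116 -3.29 2.377
vertex 1.261 -2.831 1.951
vertex 0.896 -2.836 3.999
endloop
endfacet
facet normal 0.150 -0.508 -0.848
outer loop
vertex 1.261 -2.831 1.951
vertex 1.164 -3.744 2.481
vertex 0.309 -3.285 2.055
endloop
endfacet
facet normal -0.436 0.897 -0.076
outer loop
vertex 1.261 -2.831 1.951
vertex 0.309 -3.285 2.055
vertex 0.896 -2.836 3.999
endloop
endfacet
facet normal 0.150 -0.508 -0.848
outer loop
vertex 0.309 -3.285 2.055
vertex 1.164 -3.744 2.481
vertex 0.212 -4.198 2.584
endloop
endfacet
facet normal -0.944 0.234 0.231
outer loop
vertex 0.309 -3.285 2.055
vertex 0.212 -4.198 2.584
vertex 0.896 -2.836 3.999
endloop
endfacet
facet normal 0.150 -0.507 -0.849
outer loop
vertex 0.212 -4.198 2.584
vertex 1.164 -3.744 2.481
vertex 1.067 -4.658 3.01
endloop
endfacet
facet normal -0.577 -0.431 0.694
outer loop
vertex 0.212 -4.198 2.584
vertex 1.067 -4.658 3.01
vertex 0.896 -2.836 3.999
endloop
endfacet
facet normal 0.149 -0.507 -0.849
outer loop
vertex 1.067 -4.658 3.01
vertex 1.164 -3.744 2.481
vertex 2.019 -4.204 2.906
endloop
endfacet
facet normal 0.299 -0.433 0.850
outer loop
vertex 1.067 -4.658 3.01
vertex 2.019 -4.204 2.906
vertex 0.896 -2.836 3.999
endloop
endfacet
facet normal 0.149 -0.507 -0.849
outer loop
vertex 2.019 -4.204 2.906
vertex 1.164 -3.744 2.481
vertex 2.116 -3.29 2.377
endloop
endfacet
facet normal 0.808 0.229 0.543
outer loop
vertex 2.019 -4.204 2.906
vertex 2.116 -3.29 2.377
vertex 0.896 -2.836 3.999
endloop
endfacet
facet normal 0.408 -0.015 -0.913
outer loop
vertex 2.284 -0.625 -2.203
vertex 1.806 -0.92 -2.412
vertex 1.814 -0.321 -2.418
endloop
endfacet
facet normal 0.468 0.862 0.196
outer loop
vertex 2.284 -0.625 -2.203
vertex 1.814 -0.321 -2.418
vertex 1.692 -0.604 -0.879
endloop
endfacet
facet normal 0.468 0.862 0.196
outer loop
vertex 1.692 -0.604 -0.879
vertex 1.814 -0.321 -2.418
vertex 1.222 -0.3 -1.094
endloop
endfacet
facet normal -0.408 0.015 0.913
outer loop
vertex 1.692 -0.604 -0.879
vertex 1.222 -0.3 -1.094
vertex 1.214 -0.9 -1.088
endloop
endfacet
facet normal 0.407 -0.015 -0.913
outer loop
vertex 1.814 -0.321 -2.418
vertex 1.806 -0.92 -2.412
vertex 1.335 -0.616 -2.627
endloop
endfacet
facet normal -0.444 0.871 -0.212
outer loop
vertex 1.814 -0.321 -2.418
vertex 1.335 -0.616 -2.627
vertex 1.222 -0.3 -1.094
endloop
endfacet
facet normal -0.444 0.870 -0.212
outer loop
vertex 1.222 -0.3 -1.094
vertex 1.335 -0.616 -2.627
vertex 0.744 -0.595 -1.303
endloop
endfacet
facet normal -0.408 0.015 0.913
outer loop
vertex 1.222 -0.3 -1.094
vertex 0.744 -0.595 -1.303
vertex 1.214 -0.9 -1.088
endloop
endfacet
facet normal 0.408 -0.014 -0.913
outer loop
vertex 1.335 -0.616 -2.627
vertex 1.806 -0.92 -2.412
vertex 1.328 -1.216 -2.621
endloop
endfacet
facet normal -0.913 0.007 -0.408
outer loop
vertex 1.335 -0.616 -2.627
vertex 1.328 -1.216 -2.621
vertex 0.744 -0.595 -1.303
endloop
endfacet
facet normal -0.913 0.008 -0.408
outer loop
vertex 0.744 -0.595 -1.303
vertex 1.328 -1.216 -2.621
vertex 0.736 -1.195 -1.297
endloop
endfacet
facet normal -0.408 0.015 0.913
outer loop
vertex 0.744 -0.595 -1.303
vertex 0.736 -1.195 -1.297
vertex 1.214 -0.9 -1.088
endloop
endfacet
facet normal 0.408 -0.015 -0.913
outer loop
vertex 1.328 -1.216 -2.621
vertex 1.806 -0.92 -2.412
vertex 1.798 -1.52 -2.406
endloop
endfacet
facet normal -0.468 -0.862 -0.196
outer loop
vertex 1.328 -1.216 -2.621
vertex 1.798 -1.52 -2.406
vertex 0.736 -1.195 -1.297
endloop
endfacet
facet normal -0.468 -0.862 -0.196
outer loop
vertex 0.736 -1.195 -1.297
vertex 1.798 -1.52 -2.406
vertex 1.206 -1.499 -1.082
endloop
endfacet
facet normal -0.408 0.015 0.913
outer loop
vertex 0.736 -1.195 -1.297
vertex 1.206 -1.499 -1.082
vertex 1.214 -0.9 -1.088
endloop
endfacet
facet normal 0.408 -0.015 -0.913
outer loop
vertex 1.798 -1.52 -2.406
vertex 1.806 -0.92 -2.412
vertex 2.276 -1.225 -2.197
endloop
endfacet
facet normal 0.444 -0.870 0.212
outer loop
vertex 1.798 -1.52 -2.406
vertex 2.276 -1.225 -2.197
vertex 1.206 -1.499 -1.082
endloop
endfacet
facet normal 0.444 -0.871 0.212
outer loop
vertex 1.206 -1.499 -1.082
vertex 2.276 -1.225 -2.197
vertex 1.685 -1.204 -0.873
endloop
endfacet
facet normal -0.407 0.015 0.913
outer loop
vertex 1.206 -1.499 -1.082
vertex 1.685 -1.204 -0.873
vertex 1.214 -0.9 -1.088
endloop
endfacet
facet normal 0.408 -0.015 -0.913
outer loop
vertex 2.276 -1.225 -2.197
vertex 1.806 -0.92 -2.412
vertex 2.284 -0.625 -2.203
endloop
endfacet
facet normal 0.913 -0.008 0.408
outer loop
vertex 2.276 -1.225 -2.197
vertex 2.284 -0.625 -2.203
vertex 1.685 -1.204 -0.873
endloop
endfacet
facet normal 0.913 -0.007 0.408
outer loop
vertex 1.685 -1.204 -0.873
vertex 2.284 -0.625 -2.203
vertex 1.692 -0.604 -0.879
endloop
endfacet
facet normal -0.408 0.014 0.913
outer loop
vertex 1.685 -1.204 -0.873
vertex 1.692 -0.604 -0.879
vertex 1.214 -0.9 -1.088
endloop
endfacet

endsolid


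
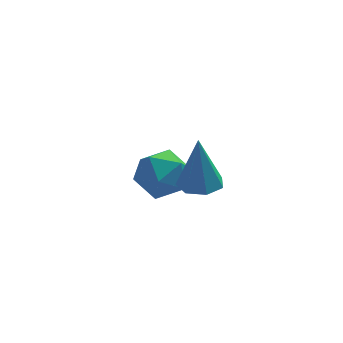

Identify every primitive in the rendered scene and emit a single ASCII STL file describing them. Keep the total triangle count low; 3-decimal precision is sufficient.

solid 
facet normal -0.865 0.142 0.482
outer loop
vertex -2.98 3.805 -2.821
vertex -3.191 3.004 -2.964
vertex -2.768 3.21 -2.266
endloop
endfacet
facet normal -0.356 0.566 0.743
outer loop
vertex -2.98 3.805 -2.821
vertex -2.768 3.21 -2.266
vertex -2.219 3.815 -2.464
endloop
endfacet
facet normal -0.111 0.971 0.210
outer loop
vertex -2.98 3.805 -2.821
vertex -2.219 3.815 -2.464
vertex -2.301 3.983 -3.284
endloop
endfacet
facet normal -0.469 0.796 -0.382
outer loop
vertex -2.98 3.805 -2.821
vertex -2.301 3.983 -3.284
vertex -2.902 3.481 -3.593
endloop
endfacet
facet normal -0.935 0.284 -0.214
outer loop
vertex -2.98 3.805 -2.821
vertex -2.902 3.481 -3.593
vertex -3.191 3.004 -2.964
endloop
endfacet
facet normal 0.181 0.153 0.971
outer loop
vertex -2.219 3.815 -2.464
vertex -2.768 3.21 -2.266
vertex -1.958 3.019 -2.387
endloop
endfacet
facet normal -0.644 -0.534 0.548
outer loop
vertex -2.768 3.21 -2.266
vertex -3.191 3.004 -2.964
vertex -2.559 2.517 -2.696
endloop
endfacet
facet normal -0.757 -0.304 -0.578
outer loop
vertex -3.191 3.004 -2.964
vertex -2.902 3.481 -3.593
vertex -2.641 2.685 -3.516
endloop
endfacet
facet normal -0.003 0.527 -0.850
outer loop
vertex -2.902 3.481 -3.593
vertex -2.301 3.983 -3.284
vertex -2.092 3.29 -3.714
endloop
endfacet
facet normal 0.578 0.809 0.108
outer loop
vertex -2.301 3.983 -3.284
vertex -2.219 3.815 -2.464
vertex -1.669 3.496 -3.016
endloop
endfacet
facet normal 0.469 -0.796 0.382
outer loop
vertex -1.88 2.695 -3.159
vertex -1.958 3.019 -2.387
vertex -2.559 2.517 -2.696
endloop
endfacet
facet normal 0.111 -0.971 -0.210
outer loop
vertex -1.88 2.695 -3.159
vertex -2.559 2.517 -2.696
vertex -2.641 2.685 -3.516
endloop
endfacet
facet normal 0.356 -0.566 -0.743
outer loop
vertex -1.88 2.695 -3.159
vertex -2.641 2.685 -3.516
vertex -2.092 3.29 -3.714
endloop
endfacet
facet normal 0.865 -0.142 -0.482
outer loop
vertex -1.88 2.695 -3.159
vertex -2.092 3.29 -3.714
vertex -1.669 3.496 -3.016
endloop
endfacet
facet normal 0.935 -0.284 0.214
outer loop
vertex -1.88 2.695 -3.159
vertex -1.669 3.496 -3.016
vertex -1.958 3.019 -2.387
endloop
endfacet
facet normal 0.003 -0.527 0.850
outer loop
vertex -2.559 2.517 -2.696
vertex -1.958 3.019 -2.387
vertex -2.768 3.21 -2.266
endloop
endfacet
facet normal -0.578 -0.809 -0.108
outer loop
vertex -2.641 2.685 -3.516
vertex -2.559 2.517 -2.696
vertex -3.191 3.004 -2.964
endloop
endfacet
facet normal -0.181 -0.153 -0.971
outer loop
vertex -2.092 3.29 -3.714
vertex -2.641 2.685 -3.516
vertex -2.902 3.481 -3.593
endloop
endfacet
facet normal 0.644 0.534 -0.548
outer loop
vertex -1.669 3.496 -3.016
vertex -2.092 3.29 -3.714
vertex -2.301 3.983 -3.284
endloop
endfacet
facet normal 0.757 0.304 0.578
outer loop
vertex -1.958 3.019 -2.387
vertex -1.669 3.496 -3.016
vertex -2.219 3.815 -2.464
endloop
endfacet
facet normal 0.032 -0.080 -0.996
outer loop
vertex -1.107 0.63 -1.069
vertex -1.646 0.39 -1.067
vertex -1.496 0.959 -1.108
endloop
endfacet
facet normal 0.601 0.745 0.291
outer loop
vertex -1.107 0.63 -1.069
vertex -1.496 0.959 -1.108
vertex -1.694 0.51 0.447
endloop
endfacet
facet normal 0.031 -0.080 -0.996
outer loop
vertex -1.496 0.959 -1.108
vertex -1.646 0.39 -1.067
vertex -1.999 0.861 -1.116
endloop
endfacet
facet normal -0.189 0.950 0.250
outer loop
vertex -1.496 0.959 -1.108
vertex -1.999 0.861 -1.116
vertex -1.694 0.51 0.447
endloop
endfacet
facet normal 0.032 -0.080 -0.996
outer loop
vertex -1.999 0.861 -1.116
vertex -1.646 0.39 -1.067
vertex -2.235 0.407 -1.087
endloop
endfacet
facet normal -0.848 0.458 0.268
outer loop
vertex -1.999 0.861 -1.116
vertex -2.235 0.407 -1.087
vertex -1.694 0.51 0.447
endloop
endfacet
facet normal 0.032 -0.078 -0.996
outer loop
vertex -2.235 0.407 -1.087
vertex -1.646 0.39 -1.067
vertex -2.028 -0.059 -1.044
endloop
endfacet
facet normal -0.873 -0.357 0.332
outer loop
vertex -2.235 0.407 -1.087
vertex -2.028 -0.059 -1.044
vertex -1.694 0.51 0.447
endloop
endfacet
facet normal 0.032 -0.078 -0.996
outer loop
vertex -2.028 -0.059 -1.044
vertex -1.646 0.39 -1.067
vertex -1.533 -0.187 -1.018
endloop
endfacet
facet normal -0.249 -0.885 0.394
outer loop
vertex -2.028 -0.059 -1.044
vertex -1.533 -0.187 -1.018
vertex -1.694 0.51 0.447
endloop
endfacet
facet normal 0.032 -0.078 -0.996
outer loop
vertex -1.533 -0.187 -1.018
vertex -1.646 0.39 -1.067
vertex -1.123 0.119 -1.029
endloop
endfacet
facet normal 0.553 -0.727 0.407
outer loop
vertex -1.533 -0.187 -1.018
vertex -1.123 0.119 -1.029
vertex -1.694 0.51 0.447
endloop
endfacet
facet normal 0.031 -0.079 -0.996
outer loop
vertex -1.123 0.119 -1.029
vertex -1.646 0.39 -1.067
vertex -1.107 0.63 -1.069
endloop
endfacet
facet normal 0.933 -0.001 0.361
outer loop
vertex -1.123 0.119 -1.029
vertex -1.107 0.63 -1.069
vertex -1.694 0.51 0.447
endloop
endfacet

endsolid


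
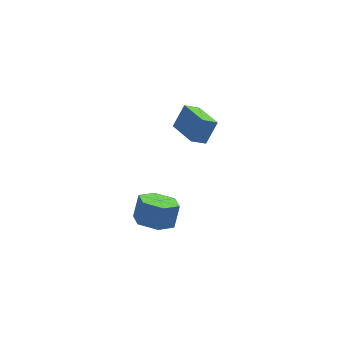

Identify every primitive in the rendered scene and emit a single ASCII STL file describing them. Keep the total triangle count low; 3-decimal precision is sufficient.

solid 
facet normal -0.803 -0.215 0.556
outer loop
vertex 3.531 3.071 1.713
vertex 2.852 4.712 1.366
vertex 2.873 2.556 0.565
endloop
endfacet
facet normal 0.375 -0.907 0.192
outer loop
vertex 3.668 2.768 0.014
vertex 3.531 3.071 1.713
vertex 2.873 2.556 0.565
endloop
endfacet
facet normal -0.803 -0.215 0.556
outer loop
vertex 2.873 2.556 0.565
vertex 2.852 4.712 1.366
vertex 2.194 4.197 0.218
endloop
endfacet
facet normal -0.464 -0.363 -0.808
outer loop
vertex 2.194 4.197 0.218
vertex 3.668 2.768 0.014
vertex 2.873 2.556 0.565
endloop
endfacet
facet normal 0.464 0.363 0.808
outer loop
vertex 3.531 3.071 1.713
vertex 3.647 4.924 0.815
vertex 2.852 4.712 1.366
endloop
endfacet
facet normal 0.375 -0.907 0.192
outer loop
vertex 4.326 3.283 1.162
vertex 3.531 3.071 1.713
vertex 3.668 2.768 0.014
endloop
endfacet
facet normal 0.464 0.363 0.808
outer loop
vertex 4.326 3.283 1.162
vertex 3.647 4.924 0.815
vertex 3.531 3.071 1.713
endloop
endfacet
facet normal -0.375 0.907 -0.192
outer loop
vertex 2.852 4.712 1.366
vertex 3.647 4.924 0.815
vertex 2.194 4.197 0.218
endloop
endfacet
facet normal -0.464 -0.363 -0.808
outer loop
vertex 2.989 4.409 -0.333
vertex 3.668 2.768 0.014
vertex 2.194 4.197 0.218
endloop
endfacet
facet normal -0.375 0.907 -0.192
outer loop
vertex 2.194 4.197 0.218
vertex 3.647 4.924 0.815
vertex 2.989 4.409 -0.333
endloop
endfacet
facet normal 0.803 0.215 -0.556
outer loop
vertex 2.989 4.409 -0.333
vertex 4.326 3.283 1.162
vertex 3.668 2.768 0.014
endloop
endfacet
facet normal 0.803 0.215 -0.556
outer loop
vertex 3.647 4.924 0.815
vertex 4.326 3.283 1.162
vertex 2.989 4.409 -0.333
endloop
endfacet
facet normal -0.267 -0.415 -0.869
outer loop
vertex 1.27 -2.859 -0.44
vertex 0.349 -2.356 -0.397
vertex 1.172 -1.904 -0.866
endloop
endfacet
facet normal 0.959 -0.027 -0.282
outer loop
vertex 1.27 -2.859 -0.44
vertex 1.172 -1.904 -0.866
vertex 1.612 -2.327 0.673
endloop
endfacet
facet normal 0.959 -0.028 -0.282
outer loop
vertex 1.612 -2.327 0.673
vertex 1.172 -1.904 -0.866
vertex 1.515 -1.372 0.248
endloop
endfacet
facet normal 0.268 0.414 0.870
outer loop
vertex 1.612 -2.327 0.673
vertex 1.515 -1.372 0.248
vertex 0.691 -1.824 0.717
endloop
endfacet
facet normal -0.268 -0.414 -0.870
outer loop
vertex 1.172 -1.904 -0.866
vertex 0.349 -2.356 -0.397
vertex 0.252 -1.401 -0.822
endloop
endfacet
facet normal 0.399 0.773 -0.492
outer loop
vertex 1.172 -1.904 -0.866
vertex 0.252 -1.401 -0.822
vertex 1.515 -1.372 0.248
endloop
endfacet
facet normal 0.399 0.774 -0.492
outer loop
vertex 1.515 -1.372 0.248
vertex 0.252 -1.401 -0.822
vertex 0.594 -0.87 0.291
endloop
endfacet
facet normal 0.267 0.415 0.870
outer loop
vertex 1.515 -1.372 0.248
vertex 0.594 -0.87 0.291
vertex 0.691 -1.824 0.717
endloop
endfacet
facet normal -0.268 -0.414 -0.870
outer loop
vertex 0.252 -1.401 -0.822
vertex 0.349 -2.356 -0.397
vertex -0.572 -1.853 -0.353
endloop
endfacet
facet normal -0.560 0.802 -0.211
outer loop
vertex 0.252 -1.401 -0.822
vertex -0.572 -1.853 -0.353
vertex 0.594 -0.87 0.291
endloop
endfacet
facet normal -0.559 0.802 -0.211
outer loop
vertex 0.594 -0.87 0.291
vertex -0.572 -1.853 -0.353
vertex -0.23 -1.321 0.76
endloop
endfacet
facet normal 0.267 0.415 0.869
outer loop
vertex 0.594 -0.87 0.291
vertex -0.23 -1.321 0.76
vertex 0.691 -1.824 0.717
endloop
endfacet
facet normal -0.268 -0.414 -0.870
outer loop
vertex -0.572 -1.853 -0.353
vertex 0.349 -2.356 -0.397
vertex -0.475 -2.808 0.072
endloop
endfacet
facet normal -0.959 0.028 0.281
outer loop
vertex -0.572 -1.853 -0.353
vertex -0.475 -2.808 0.072
vertex -0.23 -1.321 0.76
endloop
endfacet
facet normal -0.959 0.027 0.282
outer loop
vertex -0.23 -1.321 0.76
vertex -0.475 -2.808 0.072
vertex -0.132 -2.276 1.186
endloop
endfacet
facet normal 0.267 0.415 0.869
outer loop
vertex -0.23 -1.321 0.76
vertex -0.132 -2.276 1.186
vertex 0.691 -1.824 0.717
endloop
endfacet
facet normal -0.267 -0.415 -0.870
outer loop
vertex -0.475 -2.808 0.072
vertex 0.349 -2.356 -0.397
vertex 0.446 -3.31 0.029
endloop
endfacet
facet normal -0.399 -0.774 0.492
outer loop
vertex -0.475 -2.808 0.072
vertex 0.446 -3.31 0.029
vertex -0.132 -2.276 1.186
endloop
endfacet
facet normal -0.399 -0.774 0.492
outer loop
vertex -0.132 -2.276 1.186
vertex 0.446 -3.31 0.029
vertex 0.788 -2.779 1.142
endloop
endfacet
facet normal 0.268 0.414 0.870
outer loop
vertex -0.132 -2.276 1.186
vertex 0.788 -2.779 1.142
vertex 0.691 -1.824 0.717
endloop
endfacet
facet normal -0.267 -0.415 -0.869
outer loop
vertex 0.446 -3.31 0.029
vertex 0.349 -2.356 -0.397
vertex 1.27 -2.859 -0.44
endloop
endfacet
facet normal 0.559 -0.802 0.211
outer loop
vertex 0.446 -3.31 0.029
vertex 1.27 -2.859 -0.44
vertex 0.788 -2.779 1.142
endloop
endfacet
facet normal 0.560 -0.801 0.211
outer loop
vertex 0.788 -2.779 1.142
vertex 1.27 -2.859 -0.44
vertex 1.612 -2.327 0.673
endloop
endfacet
facet normal 0.268 0.414 0.870
outer loop
vertex 0.788 -2.779 1.142
vertex 1.612 -2.327 0.673
vertex 0.691 -1.824 0.717
endloop
endfacet

endsolid


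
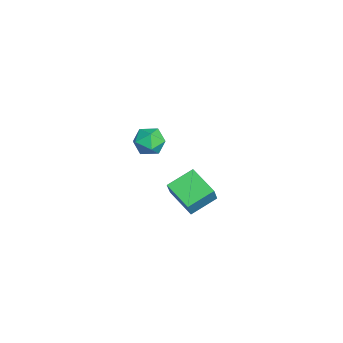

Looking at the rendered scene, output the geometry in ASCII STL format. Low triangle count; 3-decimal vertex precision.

solid 
facet normal -0.269 0.935 0.231
outer loop
vertex 0.323 -1.736 3.129
vertex 0.265 -1.988 4.083
vertex 1.117 -1.651 3.712
endloop
endfacet
facet normal 0.154 0.926 -0.345
outer loop
vertex 0.323 -1.736 3.129
vertex 1.117 -1.651 3.712
vertex 1.213 -2.008 2.796
endloop
endfacet
facet normal -0.157 0.518 -0.841
outer loop
vertex 0.323 -1.736 3.129
vertex 1.213 -2.008 2.796
vertex 0.421 -2.566 2.6
endloop
endfacet
facet normal -0.772 0.274 -0.573
outer loop
vertex 0.323 -1.736 3.129
vertex 0.421 -2.566 2.6
vertex -0.165 -2.553 3.396
endloop
endfacet
facet normal -0.842 0.532 0.089
outer loop
vertex 0.323 -1.736 3.129
vertex -0.165 -2.553 3.396
vertex 0.265 -1.988 4.083
endloop
endfacet
facet normal 0.770 0.618 -0.160
outer loop
vertex 1.213 -2.008 2.796
vertex 1.117 -1.651 3.712
vertex 1.705 -2.427 3.544
endloop
endfacet
facet normal 0.084 0.633 0.769
outer loop
vertex 1.117 -1.651 3.712
vertex 0.265 -1.988 4.083
vertex 1.119 -2.414 4.34
endloop
endfacet
facet normal -0.840 -0.019 0.542
outer loop
vertex 0.265 -1.988 4.083
vertex -0.165 -2.553 3.396
vertex 0.327 -2.972 4.144
endloop
endfacet
facet normal -0.728 -0.437 -0.529
outer loop
vertex -0.165 -2.553 3.396
vertex 0.421 -2.566 2.6
vertex 0.423 -3.329 3.228
endloop
endfacet
facet normal 0.268 -0.043 -0.962
outer loop
vertex 0.421 -2.566 2.6
vertex 1.213 -2.008 2.796
vertex 1.275 -2.992 2.857
endloop
endfacet
facet normal 0.772 -0.274 0.573
outer loop
vertex 1.217 -3.244 3.811
vertex 1.705 -2.427 3.544
vertex 1.119 -2.414 4.34
endloop
endfacet
facet normal 0.157 -0.518 0.841
outer loop
vertex 1.217 -3.244 3.811
vertex 1.119 -2.414 4.34
vertex 0.327 -2.972 4.144
endloop
endfacet
facet normal -0.154 -0.926 0.345
outer loop
vertex 1.217 -3.244 3.811
vertex 0.327 -2.972 4.144
vertex 0.423 -3.329 3.228
endloop
endfacet
facet normal 0.269 -0.935 -0.231
outer loop
vertex 1.217 -3.244 3.811
vertex 0.423 -3.329 3.228
vertex 1.275 -2.992 2.857
endloop
endfacet
facet normal 0.842 -0.532 -0.089
outer loop
vertex 1.217 -3.244 3.811
vertex 1.275 -2.992 2.857
vertex 1.705 -2.427 3.544
endloop
endfacet
facet normal 0.728 0.437 0.529
outer loop
vertex 1.119 -2.414 4.34
vertex 1.705 -2.427 3.544
vertex 1.117 -1.651 3.712
endloop
endfacet
facet normal -0.268 0.043 0.962
outer loop
vertex 0.327 -2.972 4.144
vertex 1.119 -2.414 4.34
vertex 0.265 -1.988 4.083
endloop
endfacet
facet normal -0.770 -0.618 0.160
outer loop
vertex 0.423 -3.329 3.228
vertex 0.327 -2.972 4.144
vertex -0.165 -2.553 3.396
endloop
endfacet
facet normal -0.084 -0.633 -0.769
outer loop
vertex 1.275 -2.992 2.857
vertex 0.423 -3.329 3.228
vertex 0.421 -2.566 2.6
endloop
endfacet
facet normal 0.840 0.019 -0.542
outer loop
vertex 1.705 -2.427 3.544
vertex 1.275 -2.992 2.857
vertex 1.213 -2.008 2.796
endloop
endfacet
facet normal -0.483 0.160 -0.861
outer loop
vertex -3.751 0.389 -3.447
vertex -2.195 1.45 -4.122
vertex -3.015 -1.134 -4.143
endloop
endfacet
facet normal -0.778 -0.530 0.338
outer loop
vertex -2.305 -1.37 -2.878
vertex -3.751 0.389 -3.447
vertex -3.015 -1.134 -4.143
endloop
endfacet
facet normal -0.483 0.160 -0.861
outer loop
vertex -3.015 -1.134 -4.143
vertex -2.195 1.45 -4.122
vertex -1.459 -0.074 -4.819
endloop
endfacet
facet normal 0.402 -0.833 -0.381
outer loop
vertex -1.459 -0.074 -4.819
vertex -2.305 -1.37 -2.878
vertex -3.015 -1.134 -4.143
endloop
endfacet
facet normal -0.402 0.832 0.381
outer loop
vertex -3.751 0.389 -3.447
vertex -1.485 1.214 -2.857
vertex -2.195 1.45 -4.122
endloop
endfacet
facet normal -0.778 -0.530 0.338
outer loop
vertex -3.041 0.154 -2.181
vertex -3.751 0.389 -3.447
vertex -2.305 -1.37 -2.878
endloop
endfacet
facet normal -0.402 0.833 0.380
outer loop
vertex -3.041 0.154 -2.181
vertex -1.485 1.214 -2.857
vertex -3.751 0.389 -3.447
endloop
endfacet
facet normal 0.778 0.530 -0.338
outer loop
vertex -2.195 1.45 -4.122
vertex -1.485 1.214 -2.857
vertex -1.459 -0.074 -4.819
endloop
endfacet
facet normal 0.403 -0.833 -0.380
outer loop
vertex -0.749 -0.309 -3.553
vertex -2.305 -1.37 -2.878
vertex -1.459 -0.074 -4.819
endloop
endfacet
facet normal 0.778 0.530 -0.338
outer loop
vertex -1.459 -0.074 -4.819
vertex -1.485 1.214 -2.857
vertex -0.749 -0.309 -3.553
endloop
endfacet
facet normal 0.483 -0.161 0.861
outer loop
vertex -0.749 -0.309 -3.553
vertex -3.041 0.154 -2.181
vertex -2.305 -1.37 -2.878
endloop
endfacet
facet normal 0.483 -0.160 0.861
outer loop
vertex -1.485 1.214 -2.857
vertex -3.041 0.154 -2.181
vertex -0.749 -0.309 -3.553
endloop
endfacet

endsolid


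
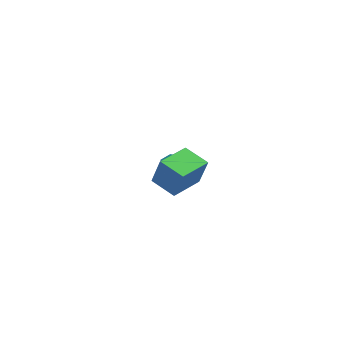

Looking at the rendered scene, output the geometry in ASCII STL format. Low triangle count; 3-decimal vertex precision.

solid 
facet normal -0.871 -0.264 0.414
outer loop
vertex 3.415 -2.245 3.81
vertex 3.075 -0.77 4.034
vertex 2.762 -2.192 2.471
endloop
endfacet
facet normal 0.222 -0.964 -0.147
outer loop
vertex 3.825 -1.87 1.966
vertex 3.415 -2.245 3.81
vertex 2.762 -2.192 2.471
endloop
endfacet
facet normal -0.871 -0.264 0.415
outer loop
vertex 2.762 -2.192 2.471
vertex 3.075 -0.77 4.034
vertex 2.422 -0.717 2.696
endloop
endfacet
facet normal -0.438 0.036 -0.898
outer loop
vertex 2.422 -0.717 2.696
vertex 3.825 -1.87 1.966
vertex 2.762 -2.192 2.471
endloop
endfacet
facet normal 0.438 -0.036 0.898
outer loop
vertex 3.415 -2.245 3.81
vertex 4.138 -0.448 3.529
vertex 3.075 -0.77 4.034
endloop
endfacet
facet normal 0.222 -0.964 -0.147
outer loop
vertex 4.478 -1.923 3.304
vertex 3.415 -2.245 3.81
vertex 3.825 -1.87 1.966
endloop
endfacet
facet normal 0.438 -0.036 0.898
outer loop
vertex 4.478 -1.923 3.304
vertex 4.138 -0.448 3.529
vertex 3.415 -2.245 3.81
endloop
endfacet
facet normal -0.222 0.964 0.147
outer loop
vertex 3.075 -0.77 4.034
vertex 4.138 -0.448 3.529
vertex 2.422 -0.717 2.696
endloop
endfacet
facet normal -0.438 0.035 -0.898
outer loop
vertex 3.485 -0.395 2.19
vertex 3.825 -1.87 1.966
vertex 2.422 -0.717 2.696
endloop
endfacet
facet normal -0.222 0.964 0.147
outer loop
vertex 2.422 -0.717 2.696
vertex 4.138 -0.448 3.529
vertex 3.485 -0.395 2.19
endloop
endfacet
facet normal 0.871 0.264 -0.415
outer loop
vertex 3.485 -0.395 2.19
vertex 4.478 -1.923 3.304
vertex 3.825 -1.87 1.966
endloop
endfacet
facet normal 0.871 0.264 -0.414
outer loop
vertex 4.138 -0.448 3.529
vertex 4.478 -1.923 3.304
vertex 3.485 -0.395 2.19
endloop
endfacet
facet normal -0.005 0.994 -0.112
outer loop
vertex -1.504 2.676 0.026
vertex -2.175 2.687 0.153
vertex -1.729 2.747 0.667
endloop
endfacet
facet normal 0.625 0.769 0.134
outer loop
vertex -1.504 2.676 0.026
vertex -1.729 2.747 0.667
vertex -1.198 2.338 0.536
endloop
endfacet
facet normal 0.892 0.303 -0.334
outer loop
vertex -1.504 2.676 0.026
vertex -1.198 2.338 0.536
vertex -1.315 2.025 -0.06
endloop
endfacet
facet normal 0.427 0.239 -0.872
outer loop
vertex -1.504 2.676 0.026
vertex -1.315 2.025 -0.06
vertex -1.919 2.24 -0.297
endloop
endfacet
facet normal -0.128 0.666 -0.735
outer loop
vertex -1.504 2.676 0.026
vertex -1.919 2.24 -0.297
vertex -2.175 2.687 0.153
endloop
endfacet
facet normal 0.510 0.423 0.749
outer loop
vertex -1.198 2.338 0.536
vertex -1.729 2.747 0.667
vertex -1.681 2.14 0.977
endloop
endfacet
facet normal -0.509 0.787 0.350
outer loop
vertex -1.729 2.747 0.667
vertex -2.175 2.687 0.153
vertex -2.285 2.355 0.74
endloop
endfacet
facet normal -0.707 0.258 -0.658
outer loop
vertex -2.175 2.687 0.153
vertex -1.919 2.24 -0.297
vertex -2.402 2.042 0.144
endloop
endfacet
facet normal 0.191 -0.434 -0.880
outer loop
vertex -1.919 2.24 -0.297
vertex -1.315 2.025 -0.06
vertex -1.871 1.633 0.013
endloop
endfacet
facet normal 0.943 -0.332 -0.011
outer loop
vertex -1.315 2.025 -0.06
vertex -1.198 2.338 0.536
vertex -1.425 1.693 0.527
endloop
endfacet
facet normal -0.427 -0.239 0.872
outer loop
vertex -2.096 1.704 0.654
vertex -1.681 2.14 0.977
vertex -2.285 2.355 0.74
endloop
endfacet
facet normal -0.892 -0.303 0.334
outer loop
vertex -2.096 1.704 0.654
vertex -2.285 2.355 0.74
vertex -2.402 2.042 0.144
endloop
endfacet
facet normal -0.625 -0.769 -0.134
outer loop
vertex -2.096 1.704 0.654
vertex -2.402 2.042 0.144
vertex -1.871 1.633 0.013
endloop
endfacet
facet normal 0.005 -0.994 0.112
outer loop
vertex -2.096 1.704 0.654
vertex -1.871 1.633 0.013
vertex -1.425 1.693 0.527
endloop
endfacet
facet normal 0.128 -0.666 0.735
outer loop
vertex -2.096 1.704 0.654
vertex -1.425 1.693 0.527
vertex -1.681 2.14 0.977
endloop
endfacet
facet normal -0.191 0.434 0.880
outer loop
vertex -2.285 2.355 0.74
vertex -1.681 2.14 0.977
vertex -1.729 2.747 0.667
endloop
endfacet
facet normal -0.943 0.332 0.011
outer loop
vertex -2.402 2.042 0.144
vertex -2.285 2.355 0.74
vertex -2.175 2.687 0.153
endloop
endfacet
facet normal -0.510 -0.423 -0.749
outer loop
vertex -1.871 1.633 0.013
vertex -2.402 2.042 0.144
vertex -1.919 2.24 -0.297
endloop
endfacet
facet normal 0.509 -0.787 -0.350
outer loop
vertex -1.425 1.693 0.527
vertex -1.871 1.633 0.013
vertex -1.315 2.025 -0.06
endloop
endfacet
facet normal 0.707 -0.258 0.658
outer loop
vertex -1.681 2.14 0.977
vertex -1.425 1.693 0.527
vertex -1.198 2.338 0.536
endloop
endfacet

endsolid


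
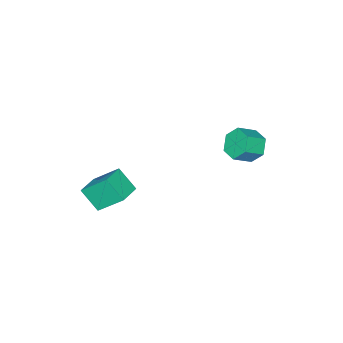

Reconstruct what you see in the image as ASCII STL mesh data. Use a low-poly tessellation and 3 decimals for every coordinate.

solid 
facet normal -0.794 0.303 -0.527
outer loop
vertex -3.222 1.391 -1.107
vertex -3.86 0.986 -0.378
vertex -3.535 1.981 -0.296
endloop
endfacet
facet normal 0.530 0.770 -0.356
outer loop
vertex -3.222 1.391 -1.107
vertex -3.535 1.981 -0.296
vertex -2.142 0.979 -0.39
endloop
endfacet
facet normal 0.530 0.770 -0.356
outer loop
vertex -2.142 0.979 -0.39
vertex -3.535 1.981 -0.296
vertex -2.455 1.569 0.42
endloop
endfacet
facet normal 0.794 -0.303 0.527
outer loop
vertex -2.142 0.979 -0.39
vertex -2.455 1.569 0.42
vertex -2.78 0.574 0.338
endloop
endfacet
facet normal -0.794 0.303 -0.527
outer loop
vertex -3.535 1.981 -0.296
vertex -3.86 0.986 -0.378
vertex -4.173 1.576 0.432
endloop
endfacet
facet normal 0.007 0.871 0.491
outer loop
vertex -3.535 1.981 -0.296
vertex -4.173 1.576 0.432
vertex -2.455 1.569 0.42
endloop
endfacet
facet normal 0.007 0.871 0.491
outer loop
vertex -2.455 1.569 0.42
vertex -4.173 1.576 0.432
vertex -3.093 1.163 1.149
endloop
endfacet
facet normal 0.794 -0.303 0.527
outer loop
vertex -2.455 1.569 0.42
vertex -3.093 1.163 1.149
vertex -2.78 0.574 0.338
endloop
endfacet
facet normal -0.794 0.303 -0.527
outer loop
vertex -4.173 1.576 0.432
vertex -3.86 0.986 -0.378
vertex -4.498 0.581 0.35
endloop
endfacet
facet normal -0.523 0.101 0.846
outer loop
vertex -4.173 1.576 0.432
vertex -4.498 0.581 0.35
vertex -3.093 1.163 1.149
endloop
endfacet
facet normal -0.523 0.101 0.846
outer loop
vertex -3.093 1.163 1.149
vertex -4.498 0.581 0.35
vertex -3.418 0.169 1.067
endloop
endfacet
facet normal 0.794 -0.303 0.527
outer loop
vertex -3.093 1.163 1.149
vertex -3.418 0.169 1.067
vertex -2.78 0.574 0.338
endloop
endfacet
facet normal -0.794 0.303 -0.527
outer loop
vertex -4.498 0.581 0.35
vertex -3.86 0.986 -0.378
vertex -4.185 -0.009 -0.46
endloop
endfacet
facet normal -0.530 -0.770 0.356
outer loop
vertex -4.498 0.581 0.35
vertex -4.185 -0.009 -0.46
vertex -3.418 0.169 1.067
endloop
endfacet
facet normal -0.530 -0.770 0.356
outer loop
vertex -3.418 0.169 1.067
vertex -4.185 -0.009 -0.46
vertex -3.105 -0.421 0.256
endloop
endfacet
facet normal 0.794 -0.303 0.527
outer loop
vertex -3.418 0.169 1.067
vertex -3.105 -0.421 0.256
vertex -2.78 0.574 0.338
endloop
endfacet
facet normal -0.794 0.303 -0.527
outer loop
vertex -4.185 -0.009 -0.46
vertex -3.86 0.986 -0.378
vertex -3.547 0.397 -1.189
endloop
endfacet
facet normal -0.007 -0.871 -0.491
outer loop
vertex -4.185 -0.009 -0.46
vertex -3.547 0.397 -1.189
vertex -3.105 -0.421 0.256
endloop
endfacet
facet normal -0.007 -0.871 -0.491
outer loop
vertex -3.105 -0.421 0.256
vertex -3.547 0.397 -1.189
vertex -2.467 -0.016 -0.472
endloop
endfacet
facet normal 0.794 -0.303 0.527
outer loop
vertex -3.105 -0.421 0.256
vertex -2.467 -0.016 -0.472
vertex -2.78 0.574 0.338
endloop
endfacet
facet normal -0.794 0.303 -0.527
outer loop
vertex -3.547 0.397 -1.189
vertex -3.86 0.986 -0.378
vertex -3.222 1.391 -1.107
endloop
endfacet
facet normal 0.523 -0.101 -0.846
outer loop
vertex -3.547 0.397 -1.189
vertex -3.222 1.391 -1.107
vertex -2.467 -0.016 -0.472
endloop
endfacet
facet normal 0.523 -0.101 -0.846
outer loop
vertex -2.467 -0.016 -0.472
vertex -3.222 1.391 -1.107
vertex -2.142 0.979 -0.39
endloop
endfacet
facet normal 0.794 -0.303 0.527
outer loop
vertex -2.467 -0.016 -0.472
vertex -2.142 0.979 -0.39
vertex -2.78 0.574 0.338
endloop
endfacet
facet normal -0.954 -0.262 -0.144
outer loop
vertex 2.819 -2.989 -0.334
vertex 2.677 -1.836 -1.492
vertex 3.428 -4.397 -1.812
endloop
endfacet
facet normal 0.087 -0.703 0.706
outer loop
vertex 4.783 -4.024 -1.608
vertex 2.819 -2.989 -0.334
vertex 3.428 -4.397 -1.812
endloop
endfacet
facet normal -0.954 -0.262 -0.144
outer loop
vertex 3.428 -4.397 -1.812
vertex 2.677 -1.836 -1.492
vertex 3.286 -3.244 -2.969
endloop
endfacet
facet normal 0.286 -0.661 -0.694
outer loop
vertex 3.286 -3.244 -2.969
vertex 4.783 -4.024 -1.608
vertex 3.428 -4.397 -1.812
endloop
endfacet
facet normal -0.286 0.661 0.693
outer loop
vertex 2.819 -2.989 -0.334
vertex 4.032 -1.463 -1.288
vertex 2.677 -1.836 -1.492
endloop
endfacet
facet normal 0.088 -0.703 0.706
outer loop
vertex 4.174 -2.616 -0.131
vertex 2.819 -2.989 -0.334
vertex 4.783 -4.024 -1.608
endloop
endfacet
facet normal -0.286 0.661 0.694
outer loop
vertex 4.174 -2.616 -0.131
vertex 4.032 -1.463 -1.288
vertex 2.819 -2.989 -0.334
endloop
endfacet
facet normal -0.087 0.703 -0.706
outer loop
vertex 2.677 -1.836 -1.492
vertex 4.032 -1.463 -1.288
vertex 3.286 -3.244 -2.969
endloop
endfacet
facet normal 0.286 -0.661 -0.693
outer loop
vertex 4.641 -2.871 -2.766
vertex 4.783 -4.024 -1.608
vertex 3.286 -3.244 -2.969
endloop
endfacet
facet normal -0.088 0.703 -0.706
outer loop
vertex 3.286 -3.244 -2.969
vertex 4.032 -1.463 -1.288
vertex 4.641 -2.871 -2.766
endloop
endfacet
facet normal 0.954 0.262 0.144
outer loop
vertex 4.641 -2.871 -2.766
vertex 4.174 -2.616 -0.131
vertex 4.783 -4.024 -1.608
endloop
endfacet
facet normal 0.954 0.262 0.144
outer loop
vertex 4.032 -1.463 -1.288
vertex 4.174 -2.616 -0.131
vertex 4.641 -2.871 -2.766
endloop
endfacet

endsolid
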